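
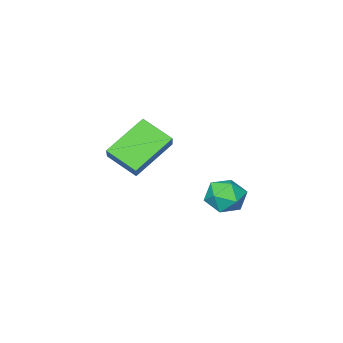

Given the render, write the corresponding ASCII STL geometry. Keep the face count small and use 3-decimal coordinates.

solid 
facet normal 0.439 0.637 0.634
outer loop
vertex 1.544 2.277 -2.929
vertex 1.367 1.777 -2.304
vertex 2.075 1.692 -2.709
endloop
endfacet
facet normal 0.743 0.670 -0.011
outer loop
vertex 1.544 2.277 -2.929
vertex 2.075 1.692 -2.709
vertex 1.932 1.837 -3.503
endloop
endfacet
facet normal 0.237 0.842 -0.485
outer loop
vertex 1.544 2.277 -2.929
vertex 1.932 1.837 -3.503
vertex 1.135 2.012 -3.589
endloop
endfacet
facet normal -0.380 0.915 -0.132
outer loop
vertex 1.544 2.277 -2.929
vertex 1.135 2.012 -3.589
vertex 0.786 1.974 -2.848
endloop
endfacet
facet normal -0.256 0.789 0.559
outer loop
vertex 1.544 2.277 -2.929
vertex 0.786 1.974 -2.848
vertex 1.367 1.777 -2.304
endloop
endfacet
facet normal 0.985 0.018 -0.174
outer loop
vertex 1.932 1.837 -3.503
vertex 2.075 1.692 -2.709
vertex 1.994 1.066 -3.232
endloop
endfacet
facet normal 0.493 -0.034 0.869
outer loop
vertex 2.075 1.692 -2.709
vertex 1.367 1.777 -2.304
vertex 1.645 1.028 -2.491
endloop
endfacet
facet normal -0.629 0.212 0.748
outer loop
vertex 1.367 1.777 -2.304
vertex 0.786 1.974 -2.848
vertex 0.848 1.203 -2.577
endloop
endfacet
facet normal -0.831 0.416 -0.370
outer loop
vertex 0.786 1.974 -2.848
vertex 1.135 2.012 -3.589
vertex 0.705 1.348 -3.371
endloop
endfacet
facet normal 0.167 0.297 -0.940
outer loop
vertex 1.135 2.012 -3.589
vertex 1.932 1.837 -3.503
vertex 1.413 1.263 -3.776
endloop
endfacet
facet normal 0.380 -0.915 0.132
outer loop
vertex 1.236 0.763 -3.151
vertex 1.994 1.066 -3.232
vertex 1.645 1.028 -2.491
endloop
endfacet
facet normal -0.237 -0.842 0.485
outer loop
vertex 1.236 0.763 -3.151
vertex 1.645 1.028 -2.491
vertex 0.848 1.203 -2.577
endloop
endfacet
facet normal -0.743 -0.670 0.011
outer loop
vertex 1.236 0.763 -3.151
vertex 0.848 1.203 -2.577
vertex 0.705 1.348 -3.371
endloop
endfacet
facet normal -0.439 -0.637 -0.634
outer loop
vertex 1.236 0.763 -3.151
vertex 0.705 1.348 -3.371
vertex 1.413 1.263 -3.776
endloop
endfacet
facet normal 0.256 -0.789 -0.559
outer loop
vertex 1.236 0.763 -3.151
vertex 1.413 1.263 -3.776
vertex 1.994 1.066 -3.232
endloop
endfacet
facet normal 0.831 -0.416 0.370
outer loop
vertex 1.645 1.028 -2.491
vertex 1.994 1.066 -3.232
vertex 2.075 1.692 -2.709
endloop
endfacet
facet normal -0.167 -0.297 0.940
outer loop
vertex 0.848 1.203 -2.577
vertex 1.645 1.028 -2.491
vertex 1.367 1.777 -2.304
endloop
endfacet
facet normal -0.985 -0.018 0.174
outer loop
vertex 0.705 1.348 -3.371
vertex 0.848 1.203 -2.577
vertex 0.786 1.974 -2.848
endloop
endfacet
facet normal -0.493 0.034 -0.869
outer loop
vertex 1.413 1.263 -3.776
vertex 0.705 1.348 -3.371
vertex 1.135 2.012 -3.589
endloop
endfacet
facet normal 0.629 -0.212 -0.748
outer loop
vertex 1.994 1.066 -3.232
vertex 1.413 1.263 -3.776
vertex 1.932 1.837 -3.503
endloop
endfacet
facet normal -0.467 -0.566 -0.679
outer loop
vertex 2.563 -3.631 -2.827
vertex 0.911 -3.577 -1.736
vertex 2.149 -2.469 -3.511
endloop
endfacet
facet normal 0.834 -0.027 -0.551
outer loop
vertex 2.649 -1.863 -2.784
vertex 2.563 -3.631 -2.827
vertex 2.149 -2.469 -3.511
endloop
endfacet
facet normal -0.467 -0.566 -0.679
outer loop
vertex 2.149 -2.469 -3.511
vertex 0.911 -3.577 -1.736
vertex 0.498 -2.415 -2.42
endloop
endfacet
facet normal -0.293 0.824 -0.485
outer loop
vertex 0.498 -2.415 -2.42
vertex 2.649 -1.863 -2.784
vertex 2.149 -2.469 -3.511
endloop
endfacet
facet normal 0.293 -0.824 0.485
outer loop
vertex 2.563 -3.631 -2.827
vertex 1.411 -2.971 -1.009
vertex 0.911 -3.577 -1.736
endloop
endfacet
facet normal 0.835 -0.027 -0.550
outer loop
vertex 3.062 -3.025 -2.1
vertex 2.563 -3.631 -2.827
vertex 2.649 -1.863 -2.784
endloop
endfacet
facet normal 0.294 -0.824 0.485
outer loop
vertex 3.062 -3.025 -2.1
vertex 1.411 -2.971 -1.009
vertex 2.563 -3.631 -2.827
endloop
endfacet
facet normal -0.834 0.028 0.551
outer loop
vertex 0.911 -3.577 -1.736
vertex 1.411 -2.971 -1.009
vertex 0.498 -2.415 -2.42
endloop
endfacet
facet normal -0.293 0.824 -0.485
outer loop
vertex 0.997 -1.809 -1.693
vertex 2.649 -1.863 -2.784
vertex 0.498 -2.415 -2.42
endloop
endfacet
facet normal -0.834 0.027 0.550
outer loop
vertex 0.498 -2.415 -2.42
vertex 1.411 -2.971 -1.009
vertex 0.997 -1.809 -1.693
endloop
endfacet
facet normal 0.467 0.566 0.679
outer loop
vertex 0.997 -1.809 -1.693
vertex 3.062 -3.025 -2.1
vertex 2.649 -1.863 -2.784
endloop
endfacet
facet normal 0.467 0.566 0.679
outer loop
vertex 1.411 -2.971 -1.009
vertex 3.062 -3.025 -2.1
vertex 0.997 -1.809 -1.693
endloop
endfacet

endsolid


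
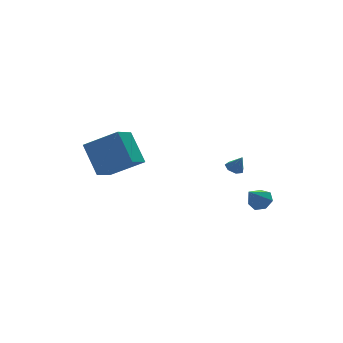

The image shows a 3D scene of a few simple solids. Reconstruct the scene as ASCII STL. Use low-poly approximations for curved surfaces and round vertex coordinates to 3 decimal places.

solid 
facet normal -0.282 0.349 -0.894
outer loop
vertex 3.658 -2.198 -1.802
vertex 3.377 -1.783 -1.551
vertex 3.91 -1.79 -1.722
endloop
endfacet
facet normal 0.848 -0.529 0.024
outer loop
vertex 3.658 -2.198 -1.802
vertex 3.91 -1.79 -1.722
vertex 3.663 -2.137 -0.649
endloop
endfacet
facet normal -0.282 0.350 -0.893
outer loop
vertex 3.91 -1.79 -1.722
vertex 3.377 -1.783 -1.551
vertex 3.762 -1.378 -1.514
endloop
endfacet
facet normal 0.940 0.196 0.280
outer loop
vertex 3.91 -1.79 -1.722
vertex 3.762 -1.378 -1.514
vertex 3.663 -2.137 -0.649
endloop
endfacet
facet normal -0.282 0.350 -0.893
outer loop
vertex 3.762 -1.378 -1.514
vertex 3.377 -1.783 -1.551
vertex 3.323 -1.27 -1.333
endloop
endfacet
facet normal 0.420 0.658 0.625
outer loop
vertex 3.762 -1.378 -1.514
vertex 3.323 -1.27 -1.333
vertex 3.663 -2.137 -0.649
endloop
endfacet
facet normal -0.282 0.350 -0.893
outer loop
vertex 3.323 -1.27 -1.333
vertex 3.377 -1.783 -1.551
vertex 2.926 -1.549 -1.317
endloop
endfacet
facet normal -0.323 0.505 0.801
outer loop
vertex 3.323 -1.27 -1.333
vertex 2.926 -1.549 -1.317
vertex 3.663 -2.137 -0.649
endloop
endfacet
facet normal -0.282 0.350 -0.893
outer loop
vertex 2.926 -1.549 -1.317
vertex 3.377 -1.783 -1.551
vertex 2.868 -2.004 -1.477
endloop
endfacet
facet normal -0.725 -0.144 0.673
outer loop
vertex 2.926 -1.549 -1.317
vertex 2.868 -2.004 -1.477
vertex 3.663 -2.137 -0.649
endloop
endfacet
facet normal -0.282 0.350 -0.893
outer loop
vertex 2.868 -2.004 -1.477
vertex 3.377 -1.783 -1.551
vertex 3.194 -2.293 -1.693
endloop
endfacet
facet normal -0.488 -0.804 0.339
outer loop
vertex 2.868 -2.004 -1.477
vertex 3.194 -2.293 -1.693
vertex 3.663 -2.137 -0.649
endloop
endfacet
facet normal -0.282 0.350 -0.894
outer loop
vertex 3.194 -2.293 -1.693
vertex 3.377 -1.783 -1.551
vertex 3.658 -2.198 -1.802
endloop
endfacet
facet normal 0.212 -0.976 0.051
outer loop
vertex 3.194 -2.293 -1.693
vertex 3.658 -2.198 -1.802
vertex 3.663 -2.137 -0.649
endloop
endfacet
facet normal -0.693 0.499 -0.521
outer loop
vertex -4.03 -0.534 -0.934
vertex -4.175 0.916 0.647
vertex -2.882 0.337 -1.628
endloop
endfacet
facet normal 0.067 -0.674 -0.735
outer loop
vertex -1.365 -0.756 -0.487
vertex -4.03 -0.534 -0.934
vertex -2.882 0.337 -1.628
endloop
endfacet
facet normal -0.693 0.499 -0.521
outer loop
vertex -2.882 0.337 -1.628
vertex -4.175 0.916 0.647
vertex -3.027 1.787 -0.047
endloop
endfacet
facet normal 0.718 0.544 -0.433
outer loop
vertex -3.027 1.787 -0.047
vertex -1.365 -0.756 -0.487
vertex -2.882 0.337 -1.628
endloop
endfacet
facet normal -0.718 -0.544 0.433
outer loop
vertex -4.03 -0.534 -0.934
vertex -2.658 -0.177 1.788
vertex -4.175 0.916 0.647
endloop
endfacet
facet normal 0.067 -0.674 -0.735
outer loop
vertex -2.513 -1.627 0.207
vertex -4.03 -0.534 -0.934
vertex -1.365 -0.756 -0.487
endloop
endfacet
facet normal -0.718 -0.544 0.433
outer loop
vertex -2.513 -1.627 0.207
vertex -2.658 -0.177 1.788
vertex -4.03 -0.534 -0.934
endloop
endfacet
facet normal -0.067 0.674 0.735
outer loop
vertex -4.175 0.916 0.647
vertex -2.658 -0.177 1.788
vertex -3.027 1.787 -0.047
endloop
endfacet
facet normal 0.718 0.544 -0.433
outer loop
vertex -1.51 0.694 1.094
vertex -1.365 -0.756 -0.487
vertex -3.027 1.787 -0.047
endloop
endfacet
facet normal -0.067 0.674 0.735
outer loop
vertex -3.027 1.787 -0.047
vertex -2.658 -0.177 1.788
vertex -1.51 0.694 1.094
endloop
endfacet
facet normal 0.693 -0.499 0.521
outer loop
vertex -1.51 0.694 1.094
vertex -2.513 -1.627 0.207
vertex -1.365 -0.756 -0.487
endloop
endfacet
facet normal 0.693 -0.499 0.521
outer loop
vertex -2.658 -0.177 1.788
vertex -2.513 -1.627 0.207
vertex -1.51 0.694 1.094
endloop
endfacet
facet normal 0.636 0.272 -0.722
outer loop
vertex 4.657 -3.468 -2.917
vertex 4.1 -3.408 -3.385
vertex 4.381 -2.898 -2.945
endloop
endfacet
facet normal 0.325 0.203 0.924
outer loop
vertex 4.657 -3.468 -2.917
vertex 4.381 -2.898 -2.945
vertex 3.16 -3.812 -2.315
endloop
endfacet
facet normal 0.635 0.273 -0.722
outer loop
vertex 4.381 -2.898 -2.945
vertex 4.1 -3.408 -3.385
vertex 3.893 -2.713 -3.304
endloop
endfacet
facet normal -0.206 0.727 0.655
outer loop
vertex 4.381 -2.898 -2.945
vertex 3.893 -2.713 -3.304
vertex 3.16 -3.812 -2.315
endloop
endfacet
facet normal 0.635 0.273 -0.722
outer loop
vertex 3.893 -2.713 -3.304
vertex 4.1 -3.408 -3.385
vertex 3.561 -3.051 -3.724
endloop
endfacet
facet normal -0.776 0.620 0.114
outer loop
vertex 3.893 -2.713 -3.304
vertex 3.561 -3.051 -3.724
vertex 3.16 -3.812 -2.315
endloop
endfacet
facet normal 0.635 0.271 -0.723
outer loop
vertex 3.561 -3.051 -3.724
vertex 4.1 -3.408 -3.385
vertex 3.634 -3.659 -3.888
endloop
endfacet
facet normal -0.956 -0.036 -0.292
outer loop
vertex 3.561 -3.051 -3.724
vertex 3.634 -3.659 -3.888
vertex 3.16 -3.812 -2.315
endloop
endfacet
facet normal 0.634 0.273 -0.724
outer loop
vertex 3.634 -3.659 -3.888
vertex 4.1 -3.408 -3.385
vertex 4.058 -4.077 -3.674
endloop
endfacet
facet normal -0.610 -0.750 -0.257
outer loop
vertex 3.634 -3.659 -3.888
vertex 4.058 -4.077 -3.674
vertex 3.16 -3.812 -2.315
endloop
endfacet
facet normal 0.634 0.273 -0.723
outer loop
vertex 4.058 -4.077 -3.674
vertex 4.1 -3.408 -3.385
vertex 4.514 -3.992 -3.242
endloop
endfacet
facet normal 0.001 -0.981 0.192
outer loop
vertex 4.058 -4.077 -3.674
vertex 4.514 -3.992 -3.242
vertex 3.16 -3.812 -2.315
endloop
endfacet
facet normal 0.636 0.274 -0.722
outer loop
vertex 4.514 -3.992 -3.242
vertex 4.1 -3.408 -3.385
vertex 4.657 -3.468 -2.917
endloop
endfacet
facet normal 0.417 -0.559 0.717
outer loop
vertex 4.514 -3.992 -3.242
vertex 4.657 -3.468 -2.917
vertex 3.16 -3.812 -2.315
endloop
endfacet

endsolid


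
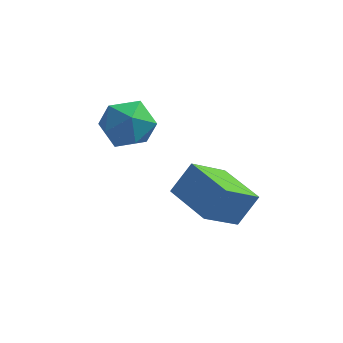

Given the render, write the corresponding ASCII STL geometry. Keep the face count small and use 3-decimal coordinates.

solid 
facet normal -0.739 0.672 0.054
outer loop
vertex 2.176 -0.437 -0.983
vertex 3.24 0.835 -2.254
vertex 1.492 -1.091 -2.21
endloop
endfacet
facet normal -0.509 -0.609 0.608
outer loop
vertex 3.08 -2.535 -2.326
vertex 2.176 -0.437 -0.983
vertex 1.492 -1.091 -2.21
endloop
endfacet
facet normal -0.739 0.672 0.054
outer loop
vertex 1.492 -1.091 -2.21
vertex 3.24 0.835 -2.254
vertex 2.556 0.181 -3.481
endloop
endfacet
facet normal -0.442 -0.422 -0.792
outer loop
vertex 2.556 0.181 -3.481
vertex 3.08 -2.535 -2.326
vertex 1.492 -1.091 -2.21
endloop
endfacet
facet normal 0.442 0.422 0.792
outer loop
vertex 2.176 -0.437 -0.983
vertex 4.828 -0.609 -2.37
vertex 3.24 0.835 -2.254
endloop
endfacet
facet normal -0.509 -0.609 0.608
outer loop
vertex 3.764 -1.881 -1.099
vertex 2.176 -0.437 -0.983
vertex 3.08 -2.535 -2.326
endloop
endfacet
facet normal 0.442 0.422 0.792
outer loop
vertex 3.764 -1.881 -1.099
vertex 4.828 -0.609 -2.37
vertex 2.176 -0.437 -0.983
endloop
endfacet
facet normal 0.509 0.609 -0.608
outer loop
vertex 3.24 0.835 -2.254
vertex 4.828 -0.609 -2.37
vertex 2.556 0.181 -3.481
endloop
endfacet
facet normal -0.442 -0.422 -0.792
outer loop
vertex 4.144 -1.263 -3.597
vertex 3.08 -2.535 -2.326
vertex 2.556 0.181 -3.481
endloop
endfacet
facet normal 0.509 0.609 -0.608
outer loop
vertex 2.556 0.181 -3.481
vertex 4.828 -0.609 -2.37
vertex 4.144 -1.263 -3.597
endloop
endfacet
facet normal 0.739 -0.672 -0.054
outer loop
vertex 4.144 -1.263 -3.597
vertex 3.764 -1.881 -1.099
vertex 3.08 -2.535 -2.326
endloop
endfacet
facet normal 0.739 -0.672 -0.054
outer loop
vertex 4.828 -0.609 -2.37
vertex 3.764 -1.881 -1.099
vertex 4.144 -1.263 -3.597
endloop
endfacet
facet normal -0.861 0.383 0.334
outer loop
vertex -1.495 -0.164 0.535
vertex -1.068 -0.219 1.699
vertex -0.88 0.8 1.016
endloop
endfacet
facet normal -0.716 0.618 -0.323
outer loop
vertex -1.495 -0.164 0.535
vertex -0.88 0.8 1.016
vertex -0.66 0.444 -0.152
endloop
endfacet
facet normal -0.657 0.051 -0.753
outer loop
vertex -1.495 -0.164 0.535
vertex -0.66 0.444 -0.152
vertex -0.712 -0.795 -0.191
endloop
endfacet
facet normal -0.765 -0.535 -0.360
outer loop
vertex -1.495 -0.164 0.535
vertex -0.712 -0.795 -0.191
vertex -0.964 -1.205 0.953
endloop
endfacet
facet normal -0.891 -0.330 0.311
outer loop
vertex -1.495 -0.164 0.535
vertex -0.964 -1.205 0.953
vertex -1.068 -0.219 1.699
endloop
endfacet
facet normal -0.084 0.949 -0.305
outer loop
vertex -0.66 0.444 -0.152
vertex -0.88 0.8 1.016
vertex 0.284 0.765 0.587
endloop
endfacet
facet normal -0.318 0.568 0.759
outer loop
vertex -0.88 0.8 1.016
vertex -1.068 -0.219 1.699
vertex 0.032 0.355 1.731
endloop
endfacet
facet normal -0.367 -0.586 0.723
outer loop
vertex -1.068 -0.219 1.699
vertex -0.964 -1.205 0.953
vertex -0.02 -0.884 1.692
endloop
endfacet
facet normal -0.162 -0.917 -0.364
outer loop
vertex -0.964 -1.205 0.953
vertex -0.712 -0.795 -0.191
vertex 0.2 -1.24 0.524
endloop
endfacet
facet normal 0.013 0.031 -0.999
outer loop
vertex -0.712 -0.795 -0.191
vertex -0.66 0.444 -0.152
vertex 0.388 -0.221 -0.159
endloop
endfacet
facet normal 0.765 0.535 0.360
outer loop
vertex 0.815 -0.276 1.005
vertex 0.284 0.765 0.587
vertex 0.032 0.355 1.731
endloop
endfacet
facet normal 0.657 -0.051 0.753
outer loop
vertex 0.815 -0.276 1.005
vertex 0.032 0.355 1.731
vertex -0.02 -0.884 1.692
endloop
endfacet
facet normal 0.716 -0.618 0.323
outer loop
vertex 0.815 -0.276 1.005
vertex -0.02 -0.884 1.692
vertex 0.2 -1.24 0.524
endloop
endfacet
facet normal 0.861 -0.383 -0.334
outer loop
vertex 0.815 -0.276 1.005
vertex 0.2 -1.24 0.524
vertex 0.388 -0.221 -0.159
endloop
endfacet
facet normal 0.891 0.330 -0.311
outer loop
vertex 0.815 -0.276 1.005
vertex 0.388 -0.221 -0.159
vertex 0.284 0.765 0.587
endloop
endfacet
facet normal 0.162 0.917 0.364
outer loop
vertex 0.032 0.355 1.731
vertex 0.284 0.765 0.587
vertex -0.88 0.8 1.016
endloop
endfacet
facet normal -0.013 -0.031 0.999
outer loop
vertex -0.02 -0.884 1.692
vertex 0.032 0.355 1.731
vertex -1.068 -0.219 1.699
endloop
endfacet
facet normal 0.084 -0.949 0.305
outer loop
vertex 0.2 -1.24 0.524
vertex -0.02 -0.884 1.692
vertex -0.964 -1.205 0.953
endloop
endfacet
facet normal 0.318 -0.568 -0.759
outer loop
vertex 0.388 -0.221 -0.159
vertex 0.2 -1.24 0.524
vertex -0.712 -0.795 -0.191
endloop
endfacet
facet normal 0.367 0.586 -0.723
outer loop
vertex 0.284 0.765 0.587
vertex 0.388 -0.221 -0.159
vertex -0.66 0.444 -0.152
endloop
endfacet

endsolid


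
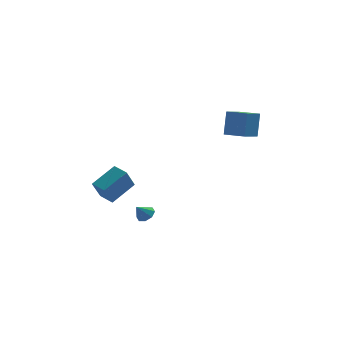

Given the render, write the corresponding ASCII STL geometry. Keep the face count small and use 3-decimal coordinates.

solid 
facet normal 0.587 0.207 -0.783
outer loop
vertex -1.474 0.163 -3.73
vertex -2.002 0.409 -4.061
vertex -1.541 0.664 -3.648
endloop
endfacet
facet normal 0.391 -0.098 0.915
outer loop
vertex -1.474 0.163 -3.73
vertex -1.541 0.664 -3.648
vertex -2.618 0.191 -3.239
endloop
endfacet
facet normal 0.586 0.208 -0.783
outer loop
vertex -1.541 0.664 -3.648
vertex -2.002 0.409 -4.061
vertex -1.878 1.016 -3.807
endloop
endfacet
facet normal 0.110 0.495 0.862
outer loop
vertex -1.541 0.664 -3.648
vertex -1.878 1.016 -3.807
vertex -2.618 0.191 -3.239
endloop
endfacet
facet normal 0.587 0.208 -0.783
outer loop
vertex -1.878 1.016 -3.807
vertex -2.002 0.409 -4.061
vertex -2.288 1.013 -4.115
endloop
endfacet
facet normal -0.409 0.737 0.538
outer loop
vertex -1.878 1.016 -3.807
vertex -2.288 1.013 -4.115
vertex -2.618 0.191 -3.239
endloop
endfacet
facet normal 0.587 0.208 -0.782
outer loop
vertex -2.288 1.013 -4.115
vertex -2.002 0.409 -4.061
vertex -2.53 0.655 -4.392
endloop
endfacet
facet normal -0.865 0.485 0.129
outer loop
vertex -2.288 1.013 -4.115
vertex -2.53 0.655 -4.392
vertex -2.618 0.191 -3.239
endloop
endfacet
facet normal 0.587 0.206 -0.783
outer loop
vertex -2.53 0.655 -4.392
vertex -2.002 0.409 -4.061
vertex -2.463 0.153 -4.474
endloop
endfacet
facet normal -0.986 -0.112 -0.120
outer loop
vertex -2.53 0.655 -4.392
vertex -2.463 0.153 -4.474
vertex -2.618 0.191 -3.239
endloop
endfacet
facet normal 0.586 0.208 -0.783
outer loop
vertex -2.463 0.153 -4.474
vertex -2.002 0.409 -4.061
vertex -2.126 -0.198 -4.315
endloop
endfacet
facet normal -0.704 -0.707 -0.067
outer loop
vertex -2.463 0.153 -4.474
vertex -2.126 -0.198 -4.315
vertex -2.618 0.191 -3.239
endloop
endfacet
facet normal 0.587 0.208 -0.783
outer loop
vertex -2.126 -0.198 -4.315
vertex -2.002 0.409 -4.061
vertex -1.716 -0.195 -4.007
endloop
endfacet
facet normal -0.186 -0.948 0.257
outer loop
vertex -2.126 -0.198 -4.315
vertex -1.716 -0.195 -4.007
vertex -2.618 0.191 -3.239
endloop
endfacet
facet normal 0.587 0.208 -0.782
outer loop
vertex -1.716 -0.195 -4.007
vertex -2.002 0.409 -4.061
vertex -1.474 0.163 -3.73
endloop
endfacet
facet normal 0.269 -0.696 0.665
outer loop
vertex -1.716 -0.195 -4.007
vertex -1.474 0.163 -3.73
vertex -2.618 0.191 -3.239
endloop
endfacet
facet normal -0.744 0.656 -0.127
outer loop
vertex 2.719 -0.8 4.978
vertex 3.731 0.238 4.403
vertex 2.445 -1.421 3.376
endloop
endfacet
facet normal -0.649 -0.666 0.369
outer loop
vertex 3.509 -2.358 3.557
vertex 2.719 -0.8 4.978
vertex 2.445 -1.421 3.376
endloop
endfacet
facet normal -0.744 0.656 -0.127
outer loop
vertex 2.445 -1.421 3.376
vertex 3.731 0.238 4.403
vertex 3.457 -0.383 2.801
endloop
endfacet
facet normal -0.157 -0.357 -0.921
outer loop
vertex 3.457 -0.383 2.801
vertex 3.509 -2.358 3.557
vertex 2.445 -1.421 3.376
endloop
endfacet
facet normal 0.157 0.357 0.921
outer loop
vertex 2.719 -0.8 4.978
vertex 4.795 -0.699 4.584
vertex 3.731 0.238 4.403
endloop
endfacet
facet normal -0.649 -0.666 0.369
outer loop
vertex 3.783 -1.737 5.159
vertex 2.719 -0.8 4.978
vertex 3.509 -2.358 3.557
endloop
endfacet
facet normal 0.157 0.357 0.921
outer loop
vertex 3.783 -1.737 5.159
vertex 4.795 -0.699 4.584
vertex 2.719 -0.8 4.978
endloop
endfacet
facet normal 0.649 0.666 -0.369
outer loop
vertex 3.731 0.238 4.403
vertex 4.795 -0.699 4.584
vertex 3.457 -0.383 2.801
endloop
endfacet
facet normal -0.157 -0.357 -0.921
outer loop
vertex 4.521 -1.32 2.982
vertex 3.509 -2.358 3.557
vertex 3.457 -0.383 2.801
endloop
endfacet
facet normal 0.649 0.666 -0.369
outer loop
vertex 3.457 -0.383 2.801
vertex 4.795 -0.699 4.584
vertex 4.521 -1.32 2.982
endloop
endfacet
facet normal 0.744 -0.656 0.127
outer loop
vertex 4.521 -1.32 2.982
vertex 3.783 -1.737 5.159
vertex 3.509 -2.358 3.557
endloop
endfacet
facet normal 0.744 -0.656 0.127
outer loop
vertex 4.795 -0.699 4.584
vertex 3.783 -1.737 5.159
vertex 4.521 -1.32 2.982
endloop
endfacet
facet normal -0.758 -0.426 -0.494
outer loop
vertex -4.708 -0.843 -1.067
vertex -5.319 0.071 -0.918
vertex -4.134 -0.23 -2.476
endloop
endfacet
facet normal 0.551 -0.824 -0.134
outer loop
vertex -2.641 0.609 -1.502
vertex -4.708 -0.843 -1.067
vertex -4.134 -0.23 -2.476
endloop
endfacet
facet normal -0.758 -0.426 -0.494
outer loop
vertex -4.134 -0.23 -2.476
vertex -5.319 0.071 -0.918
vertex -4.745 0.684 -2.327
endloop
endfacet
facet normal 0.350 0.374 -0.859
outer loop
vertex -4.745 0.684 -2.327
vertex -2.641 0.609 -1.502
vertex -4.134 -0.23 -2.476
endloop
endfacet
facet normal -0.350 -0.374 0.859
outer loop
vertex -4.708 -0.843 -1.067
vertex -3.826 0.91 0.056
vertex -5.319 0.071 -0.918
endloop
endfacet
facet normal 0.551 -0.824 -0.134
outer loop
vertex -3.215 -0.004 -0.093
vertex -4.708 -0.843 -1.067
vertex -2.641 0.609 -1.502
endloop
endfacet
facet normal -0.350 -0.374 0.859
outer loop
vertex -3.215 -0.004 -0.093
vertex -3.826 0.91 0.056
vertex -4.708 -0.843 -1.067
endloop
endfacet
facet normal -0.551 0.824 0.134
outer loop
vertex -5.319 0.071 -0.918
vertex -3.826 0.91 0.056
vertex -4.745 0.684 -2.327
endloop
endfacet
facet normal 0.350 0.374 -0.859
outer loop
vertex -3.252 1.523 -1.353
vertex -2.641 0.609 -1.502
vertex -4.745 0.684 -2.327
endloop
endfacet
facet normal -0.551 0.824 0.134
outer loop
vertex -4.745 0.684 -2.327
vertex -3.826 0.91 0.056
vertex -3.252 1.523 -1.353
endloop
endfacet
facet normal 0.758 0.426 0.494
outer loop
vertex -3.252 1.523 -1.353
vertex -3.215 -0.004 -0.093
vertex -2.641 0.609 -1.502
endloop
endfacet
facet normal 0.758 0.426 0.494
outer loop
vertex -3.826 0.91 0.056
vertex -3.215 -0.004 -0.093
vertex -3.252 1.523 -1.353
endloop
endfacet

endsolid


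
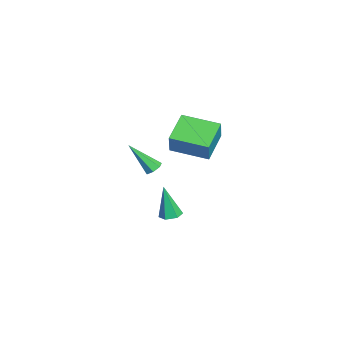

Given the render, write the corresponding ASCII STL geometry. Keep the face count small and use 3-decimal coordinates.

solid 
facet normal 0.133 0.182 -0.974
outer loop
vertex 3.808 1.903 -3.639
vertex 3.268 2.186 -3.66
vertex 3.774 2.502 -3.532
endloop
endfacet
facet normal 0.919 -0.018 0.393
outer loop
vertex 3.808 1.903 -3.639
vertex 3.774 2.502 -3.532
vertex 3.012 1.834 -1.78
endloop
endfacet
facet normal 0.133 0.182 -0.974
outer loop
vertex 3.774 2.502 -3.532
vertex 3.268 2.186 -3.66
vertex 3.234 2.785 -3.553
endloop
endfacet
facet normal 0.395 0.788 0.472
outer loop
vertex 3.774 2.502 -3.532
vertex 3.234 2.785 -3.553
vertex 3.012 1.834 -1.78
endloop
endfacet
facet normal 0.133 0.182 -0.974
outer loop
vertex 3.234 2.785 -3.553
vertex 3.268 2.186 -3.66
vertex 2.728 2.469 -3.681
endloop
endfacet
facet normal -0.559 0.758 0.337
outer loop
vertex 3.234 2.785 -3.553
vertex 2.728 2.469 -3.681
vertex 3.012 1.834 -1.78
endloop
endfacet
facet normal 0.133 0.182 -0.974
outer loop
vertex 2.728 2.469 -3.681
vertex 3.268 2.186 -3.66
vertex 2.763 1.869 -3.788
endloop
endfacet
facet normal -0.989 -0.079 0.121
outer loop
vertex 2.728 2.469 -3.681
vertex 2.763 1.869 -3.788
vertex 3.012 1.834 -1.78
endloop
endfacet
facet normal 0.132 0.183 -0.974
outer loop
vertex 2.763 1.869 -3.788
vertex 3.268 2.186 -3.66
vertex 3.303 1.586 -3.768
endloop
endfacet
facet normal -0.465 -0.884 0.042
outer loop
vertex 2.763 1.869 -3.788
vertex 3.303 1.586 -3.768
vertex 3.012 1.834 -1.78
endloop
endfacet
facet normal 0.134 0.183 -0.974
outer loop
vertex 3.303 1.586 -3.768
vertex 3.268 2.186 -3.66
vertex 3.808 1.903 -3.639
endloop
endfacet
facet normal 0.490 -0.853 0.178
outer loop
vertex 3.303 1.586 -3.768
vertex 3.808 1.903 -3.639
vertex 3.012 1.834 -1.78
endloop
endfacet
facet normal -0.825 0.353 0.441
outer loop
vertex -4.08 2.859 -0.581
vertex -3.364 4.906 -0.882
vertex -4.744 2.903 -1.858
endloop
endfacet
facet normal -0.327 -0.935 0.138
outer loop
vertex -3.136 2.214 -2.718
vertex -4.08 2.859 -0.581
vertex -4.744 2.903 -1.858
endloop
endfacet
facet normal -0.825 0.353 0.441
outer loop
vertex -4.744 2.903 -1.858
vertex -3.364 4.906 -0.882
vertex -4.028 4.951 -2.159
endloop
endfacet
facet normal -0.461 0.031 -0.887
outer loop
vertex -4.028 4.951 -2.159
vertex -3.136 2.214 -2.718
vertex -4.744 2.903 -1.858
endloop
endfacet
facet normal 0.461 -0.031 0.887
outer loop
vertex -4.08 2.859 -0.581
vertex -1.756 4.217 -1.742
vertex -3.364 4.906 -0.882
endloop
endfacet
facet normal -0.328 -0.935 0.137
outer loop
vertex -2.472 2.169 -1.441
vertex -4.08 2.859 -0.581
vertex -3.136 2.214 -2.718
endloop
endfacet
facet normal 0.461 -0.031 0.887
outer loop
vertex -2.472 2.169 -1.441
vertex -1.756 4.217 -1.742
vertex -4.08 2.859 -0.581
endloop
endfacet
facet normal 0.327 0.935 -0.137
outer loop
vertex -3.364 4.906 -0.882
vertex -1.756 4.217 -1.742
vertex -4.028 4.951 -2.159
endloop
endfacet
facet normal -0.461 0.031 -0.887
outer loop
vertex -2.42 4.261 -3.019
vertex -3.136 2.214 -2.718
vertex -4.028 4.951 -2.159
endloop
endfacet
facet normal 0.327 0.935 -0.138
outer loop
vertex -4.028 4.951 -2.159
vertex -1.756 4.217 -1.742
vertex -2.42 4.261 -3.019
endloop
endfacet
facet normal 0.825 -0.353 -0.441
outer loop
vertex -2.42 4.261 -3.019
vertex -2.472 2.169 -1.441
vertex -3.136 2.214 -2.718
endloop
endfacet
facet normal 0.825 -0.353 -0.441
outer loop
vertex -1.756 4.217 -1.742
vertex -2.472 2.169 -1.441
vertex -2.42 4.261 -3.019
endloop
endfacet
facet normal 0.130 0.621 -0.773
outer loop
vertex -2.479 1.696 -3.599
vertex -2.793 1.372 -3.912
vertex -2.945 1.796 -3.597
endloop
endfacet
facet normal 0.131 0.593 0.795
outer loop
vertex -2.479 1.696 -3.599
vertex -2.945 1.796 -3.597
vertex -3.067 0.068 -2.288
endloop
endfacet
facet normal 0.130 0.621 -0.773
outer loop
vertex -2.945 1.796 -3.597
vertex -2.793 1.372 -3.912
vertex -3.298 1.577 -3.832
endloop
endfacet
facet normal -0.673 0.476 0.566
outer loop
vertex -2.945 1.796 -3.597
vertex -3.298 1.577 -3.832
vertex -3.067 0.068 -2.288
endloop
endfacet
facet normal 0.130 0.621 -0.773
outer loop
vertex -3.298 1.577 -3.832
vertex -2.793 1.372 -3.912
vertex -3.27 1.203 -4.128
endloop
endfacet
facet normal -0.993 -0.108 0.043
outer loop
vertex -3.298 1.577 -3.832
vertex -3.27 1.203 -4.128
vertex -3.067 0.068 -2.288
endloop
endfacet
facet normal 0.130 0.620 -0.773
outer loop
vertex -3.27 1.203 -4.128
vertex -2.793 1.372 -3.912
vertex -2.884 0.956 -4.261
endloop
endfacet
facet normal -0.588 -0.716 -0.377
outer loop
vertex -3.27 1.203 -4.128
vertex -2.884 0.956 -4.261
vertex -3.067 0.068 -2.288
endloop
endfacet
facet normal 0.131 0.620 -0.773
outer loop
vertex -2.884 0.956 -4.261
vertex -2.793 1.372 -3.912
vertex -2.43 1.022 -4.131
endloop
endfacet
facet normal 0.239 -0.894 -0.380
outer loop
vertex -2.884 0.956 -4.261
vertex -2.43 1.022 -4.131
vertex -3.067 0.068 -2.288
endloop
endfacet
facet normal 0.131 0.620 -0.774
outer loop
vertex -2.43 1.022 -4.131
vertex -2.793 1.372 -3.912
vertex -2.249 1.352 -3.836
endloop
endfacet
facet normal 0.862 -0.505 0.036
outer loop
vertex -2.43 1.022 -4.131
vertex -2.249 1.352 -3.836
vertex -3.067 0.068 -2.288
endloop
endfacet
facet normal 0.131 0.620 -0.773
outer loop
vertex -2.249 1.352 -3.836
vertex -2.793 1.372 -3.912
vertex -2.479 1.696 -3.599
endloop
endfacet
facet normal 0.813 0.158 0.560
outer loop
vertex -2.249 1.352 -3.836
vertex -2.479 1.696 -3.599
vertex -3.067 0.068 -2.288
endloop
endfacet

endsolid


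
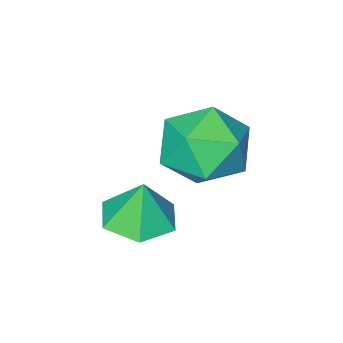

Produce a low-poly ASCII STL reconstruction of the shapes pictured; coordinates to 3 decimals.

solid 
facet normal -0.640 0.762 0.099
outer loop
vertex 1.268 3.498 0.742
vertex 0.648 2.877 1.511
vertex 1.519 3.561 1.88
endloop
endfacet
facet normal 0.014 0.998 -0.058
outer loop
vertex 1.268 3.498 0.742
vertex 1.519 3.561 1.88
vertex 2.381 3.503 1.094
endloop
endfacet
facet normal 0.211 0.704 -0.678
outer loop
vertex 1.268 3.498 0.742
vertex 2.381 3.503 1.094
vertex 2.042 2.783 0.24
endloop
endfacet
facet normal -0.321 0.286 -0.903
outer loop
vertex 1.268 3.498 0.742
vertex 2.042 2.783 0.24
vertex 0.971 2.396 0.498
endloop
endfacet
facet normal -0.847 0.322 -0.423
outer loop
vertex 1.268 3.498 0.742
vertex 0.971 2.396 0.498
vertex 0.648 2.877 1.511
endloop
endfacet
facet normal 0.460 0.766 0.448
outer loop
vertex 2.381 3.503 1.094
vertex 1.519 3.561 1.88
vertex 2.449 2.884 2.082
endloop
endfacet
facet normal -0.599 0.383 0.703
outer loop
vertex 1.519 3.561 1.88
vertex 0.648 2.877 1.511
vertex 1.378 2.497 2.34
endloop
endfacet
facet normal -0.934 -0.329 -0.142
outer loop
vertex 0.648 2.877 1.511
vertex 0.971 2.396 0.498
vertex 1.039 1.777 1.486
endloop
endfacet
facet normal -0.082 -0.386 -0.919
outer loop
vertex 0.971 2.396 0.498
vertex 2.042 2.783 0.24
vertex 1.901 1.719 0.7
endloop
endfacet
facet normal 0.780 0.290 -0.554
outer loop
vertex 2.042 2.783 0.24
vertex 2.381 3.503 1.094
vertex 2.772 2.403 1.069
endloop
endfacet
facet normal 0.321 -0.286 0.903
outer loop
vertex 2.152 1.782 1.838
vertex 2.449 2.884 2.082
vertex 1.378 2.497 2.34
endloop
endfacet
facet normal -0.211 -0.704 0.678
outer loop
vertex 2.152 1.782 1.838
vertex 1.378 2.497 2.34
vertex 1.039 1.777 1.486
endloop
endfacet
facet normal -0.014 -0.998 0.058
outer loop
vertex 2.152 1.782 1.838
vertex 1.039 1.777 1.486
vertex 1.901 1.719 0.7
endloop
endfacet
facet normal 0.640 -0.762 -0.099
outer loop
vertex 2.152 1.782 1.838
vertex 1.901 1.719 0.7
vertex 2.772 2.403 1.069
endloop
endfacet
facet normal 0.847 -0.322 0.423
outer loop
vertex 2.152 1.782 1.838
vertex 2.772 2.403 1.069
vertex 2.449 2.884 2.082
endloop
endfacet
facet normal 0.082 0.386 0.919
outer loop
vertex 1.378 2.497 2.34
vertex 2.449 2.884 2.082
vertex 1.519 3.561 1.88
endloop
endfacet
facet normal -0.780 -0.290 0.554
outer loop
vertex 1.039 1.777 1.486
vertex 1.378 2.497 2.34
vertex 0.648 2.877 1.511
endloop
endfacet
facet normal -0.460 -0.766 -0.448
outer loop
vertex 1.901 1.719 0.7
vertex 1.039 1.777 1.486
vertex 0.971 2.396 0.498
endloop
endfacet
facet normal 0.599 -0.383 -0.703
outer loop
vertex 2.772 2.403 1.069
vertex 1.901 1.719 0.7
vertex 2.042 2.783 0.24
endloop
endfacet
facet normal 0.934 0.329 0.142
outer loop
vertex 2.449 2.884 2.082
vertex 2.772 2.403 1.069
vertex 2.381 3.503 1.094
endloop
endfacet
facet normal 0.042 -0.107 -0.993
outer loop
vertex 3.917 3.172 -0.473
vertex 3.385 2.435 -0.416
vertex 3.013 3.259 -0.521
endloop
endfacet
facet normal 0.061 0.886 0.459
outer loop
vertex 3.917 3.172 -0.473
vertex 3.013 3.259 -0.521
vertex 3.335 2.565 0.776
endloop
endfacet
facet normal 0.042 -0.107 -0.993
outer loop
vertex 3.013 3.259 -0.521
vertex 3.385 2.435 -0.416
vertex 2.481 2.523 -0.464
endloop
endfacet
facet normal -0.700 0.542 0.464
outer loop
vertex 3.013 3.259 -0.521
vertex 2.481 2.523 -0.464
vertex 3.335 2.565 0.776
endloop
endfacet
facet normal 0.042 -0.107 -0.993
outer loop
vertex 2.481 2.523 -0.464
vertex 3.385 2.435 -0.416
vertex 2.853 1.699 -0.359
endloop
endfacet
facet normal -0.785 -0.284 0.550
outer loop
vertex 2.481 2.523 -0.464
vertex 2.853 1.699 -0.359
vertex 3.335 2.565 0.776
endloop
endfacet
facet normal 0.042 -0.108 -0.993
outer loop
vertex 2.853 1.699 -0.359
vertex 3.385 2.435 -0.416
vertex 3.758 1.612 -0.311
endloop
endfacet
facet normal -0.107 -0.768 0.631
outer loop
vertex 2.853 1.699 -0.359
vertex 3.758 1.612 -0.311
vertex 3.335 2.565 0.776
endloop
endfacet
facet normal 0.042 -0.108 -0.993
outer loop
vertex 3.758 1.612 -0.311
vertex 3.385 2.435 -0.416
vertex 4.29 2.348 -0.368
endloop
endfacet
facet normal 0.654 -0.424 0.626
outer loop
vertex 3.758 1.612 -0.311
vertex 4.29 2.348 -0.368
vertex 3.335 2.565 0.776
endloop
endfacet
facet normal 0.042 -0.107 -0.993
outer loop
vertex 4.29 2.348 -0.368
vertex 3.385 2.435 -0.416
vertex 3.917 3.172 -0.473
endloop
endfacet
facet normal 0.739 0.403 0.540
outer loop
vertex 4.29 2.348 -0.368
vertex 3.917 3.172 -0.473
vertex 3.335 2.565 0.776
endloop
endfacet

endsolid


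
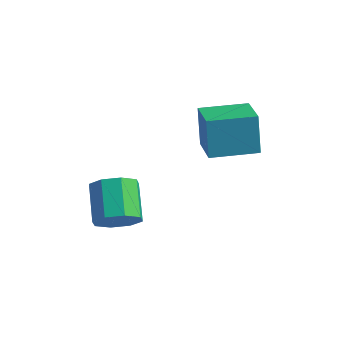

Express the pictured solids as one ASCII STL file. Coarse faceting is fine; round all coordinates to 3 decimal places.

solid 
facet normal -0.750 -0.661 0.007
outer loop
vertex 2.725 2.361 2.117
vertex 1.623 3.605 1.507
vertex 3.126 1.887 0.427
endloop
endfacet
facet normal 0.622 -0.703 0.345
outer loop
vertex 4.657 3.235 0.413
vertex 2.725 2.361 2.117
vertex 3.126 1.887 0.427
endloop
endfacet
facet normal -0.750 -0.661 0.007
outer loop
vertex 3.126 1.887 0.427
vertex 1.623 3.605 1.507
vertex 2.025 3.131 -0.183
endloop
endfacet
facet normal 0.223 -0.263 -0.939
outer loop
vertex 2.025 3.131 -0.183
vertex 4.657 3.235 0.413
vertex 3.126 1.887 0.427
endloop
endfacet
facet normal -0.223 0.263 0.939
outer loop
vertex 2.725 2.361 2.117
vertex 3.154 4.953 1.493
vertex 1.623 3.605 1.507
endloop
endfacet
facet normal 0.622 -0.703 0.345
outer loop
vertex 4.255 3.709 2.103
vertex 2.725 2.361 2.117
vertex 4.657 3.235 0.413
endloop
endfacet
facet normal -0.223 0.263 0.939
outer loop
vertex 4.255 3.709 2.103
vertex 3.154 4.953 1.493
vertex 2.725 2.361 2.117
endloop
endfacet
facet normal -0.622 0.703 -0.345
outer loop
vertex 1.623 3.605 1.507
vertex 3.154 4.953 1.493
vertex 2.025 3.131 -0.183
endloop
endfacet
facet normal 0.223 -0.263 -0.939
outer loop
vertex 3.555 4.479 -0.197
vertex 4.657 3.235 0.413
vertex 2.025 3.131 -0.183
endloop
endfacet
facet normal -0.622 0.703 -0.345
outer loop
vertex 2.025 3.131 -0.183
vertex 3.154 4.953 1.493
vertex 3.555 4.479 -0.197
endloop
endfacet
facet normal 0.750 0.661 -0.007
outer loop
vertex 3.555 4.479 -0.197
vertex 4.255 3.709 2.103
vertex 4.657 3.235 0.413
endloop
endfacet
facet normal 0.751 0.661 -0.007
outer loop
vertex 3.154 4.953 1.493
vertex 4.255 3.709 2.103
vertex 3.555 4.479 -0.197
endloop
endfacet
facet normal 0.521 -0.685 -0.509
outer loop
vertex 1.549 -0.552 -2.081
vertex 0.699 -0.867 -2.528
vertex 1.403 -0.174 -2.74
endloop
endfacet
facet normal 0.832 0.540 0.125
outer loop
vertex 1.549 -0.552 -2.081
vertex 1.403 -0.174 -2.74
vertex 0.61 0.682 -1.166
endloop
endfacet
facet normal 0.832 0.540 0.126
outer loop
vertex 0.61 0.682 -1.166
vertex 1.403 -0.174 -2.74
vertex 0.465 1.059 -1.824
endloop
endfacet
facet normal -0.521 0.686 0.508
outer loop
vertex 0.61 0.682 -1.166
vertex 0.465 1.059 -1.824
vertex -0.239 0.367 -1.612
endloop
endfacet
facet normal 0.521 -0.685 -0.509
outer loop
vertex 1.403 -0.174 -2.74
vertex 0.699 -0.867 -2.528
vertex 0.845 -0.202 -3.274
endloop
endfacet
facet normal 0.455 0.728 -0.514
outer loop
vertex 1.403 -0.174 -2.74
vertex 0.845 -0.202 -3.274
vertex 0.465 1.059 -1.824
endloop
endfacet
facet normal 0.456 0.727 -0.513
outer loop
vertex 0.465 1.059 -1.824
vertex 0.845 -0.202 -3.274
vertex -0.093 1.032 -2.359
endloop
endfacet
facet normal -0.521 0.686 0.509
outer loop
vertex 0.465 1.059 -1.824
vertex -0.093 1.032 -2.359
vertex -0.239 0.367 -1.612
endloop
endfacet
facet normal 0.521 -0.685 -0.509
outer loop
vertex 0.845 -0.202 -3.274
vertex 0.699 -0.867 -2.528
vertex 0.202 -0.619 -3.371
endloop
endfacet
facet normal -0.188 0.489 -0.852
outer loop
vertex 0.845 -0.202 -3.274
vertex 0.202 -0.619 -3.371
vertex -0.093 1.032 -2.359
endloop
endfacet
facet normal -0.189 0.488 -0.852
outer loop
vertex -0.093 1.032 -2.359
vertex 0.202 -0.619 -3.371
vertex -0.737 0.614 -2.456
endloop
endfacet
facet normal -0.521 0.685 0.508
outer loop
vertex -0.093 1.032 -2.359
vertex -0.737 0.614 -2.456
vertex -0.239 0.367 -1.612
endloop
endfacet
facet normal 0.521 -0.685 -0.509
outer loop
vertex 0.202 -0.619 -3.371
vertex 0.699 -0.867 -2.528
vertex -0.15 -1.182 -2.974
endloop
endfacet
facet normal -0.722 -0.036 -0.691
outer loop
vertex 0.202 -0.619 -3.371
vertex -0.15 -1.182 -2.974
vertex -0.737 0.614 -2.456
endloop
endfacet
facet normal -0.722 -0.036 -0.691
outer loop
vertex -0.737 0.614 -2.456
vertex -0.15 -1.182 -2.974
vertex -1.089 0.052 -2.059
endloop
endfacet
facet normal -0.521 0.686 0.508
outer loop
vertex -0.737 0.614 -2.456
vertex -1.089 0.052 -2.059
vertex -0.239 0.367 -1.612
endloop
endfacet
facet normal 0.521 -0.686 -0.508
outer loop
vertex -0.15 -1.182 -2.974
vertex 0.699 -0.867 -2.528
vertex -0.005 -1.559 -2.316
endloop
endfacet
facet normal -0.832 -0.540 -0.126
outer loop
vertex -0.15 -1.182 -2.974
vertex -0.005 -1.559 -2.316
vertex -1.089 0.052 -2.059
endloop
endfacet
facet normal -0.832 -0.540 -0.125
outer loop
vertex -1.089 0.052 -2.059
vertex -0.005 -1.559 -2.316
vertex -0.943 -0.326 -1.4
endloop
endfacet
facet normal -0.521 0.685 0.509
outer loop
vertex -1.089 0.052 -2.059
vertex -0.943 -0.326 -1.4
vertex -0.239 0.367 -1.612
endloop
endfacet
facet normal 0.521 -0.686 -0.509
outer loop
vertex -0.005 -1.559 -2.316
vertex 0.699 -0.867 -2.528
vertex 0.553 -1.532 -1.781
endloop
endfacet
facet normal -0.456 -0.728 0.512
outer loop
vertex -0.005 -1.559 -2.316
vertex 0.553 -1.532 -1.781
vertex -0.943 -0.326 -1.4
endloop
endfacet
facet normal -0.455 -0.727 0.514
outer loop
vertex -0.943 -0.326 -1.4
vertex 0.553 -1.532 -1.781
vertex -0.385 -0.298 -0.866
endloop
endfacet
facet normal -0.521 0.685 0.509
outer loop
vertex -0.943 -0.326 -1.4
vertex -0.385 -0.298 -0.866
vertex -0.239 0.367 -1.612
endloop
endfacet
facet normal 0.521 -0.685 -0.508
outer loop
vertex 0.553 -1.532 -1.781
vertex 0.699 -0.867 -2.528
vertex 1.197 -1.114 -1.684
endloop
endfacet
facet normal 0.189 -0.488 0.852
outer loop
vertex 0.553 -1.532 -1.781
vertex 1.197 -1.114 -1.684
vertex -0.385 -0.298 -0.866
endloop
endfacet
facet normal 0.188 -0.489 0.852
outer loop
vertex -0.385 -0.298 -0.866
vertex 1.197 -1.114 -1.684
vertex 0.258 0.119 -0.769
endloop
endfacet
facet normal -0.521 0.685 0.509
outer loop
vertex -0.385 -0.298 -0.866
vertex 0.258 0.119 -0.769
vertex -0.239 0.367 -1.612
endloop
endfacet
facet normal 0.521 -0.686 -0.508
outer loop
vertex 1.197 -1.114 -1.684
vertex 0.699 -0.867 -2.528
vertex 1.549 -0.552 -2.081
endloop
endfacet
facet normal 0.722 0.036 0.691
outer loop
vertex 1.197 -1.114 -1.684
vertex 1.549 -0.552 -2.081
vertex 0.258 0.119 -0.769
endloop
endfacet
facet normal 0.722 0.036 0.691
outer loop
vertex 0.258 0.119 -0.769
vertex 1.549 -0.552 -2.081
vertex 0.61 0.682 -1.166
endloop
endfacet
facet normal -0.521 0.685 0.509
outer loop
vertex 0.258 0.119 -0.769
vertex 0.61 0.682 -1.166
vertex -0.239 0.367 -1.612
endloop
endfacet

endsolid


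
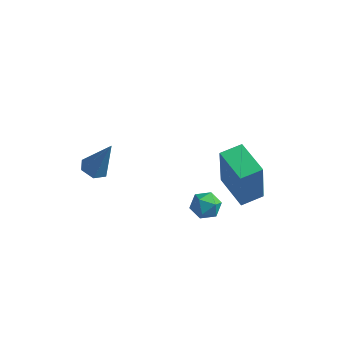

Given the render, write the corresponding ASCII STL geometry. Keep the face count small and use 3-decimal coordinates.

solid 
facet normal -0.404 -0.130 -0.905
outer loop
vertex -1.122 0.222 2.323
vertex -1.444 -0.239 2.533
vertex -1.668 0.317 2.553
endloop
endfacet
facet normal 0.210 0.973 0.096
outer loop
vertex -1.122 0.222 2.323
vertex -1.668 0.317 2.553
vertex -0.776 -0.021 4.027
endloop
endfacet
facet normal -0.405 -0.130 -0.905
outer loop
vertex -1.668 0.317 2.553
vertex -1.444 -0.239 2.533
vertex -1.989 -0.144 2.763
endloop
endfacet
facet normal -0.586 0.637 0.501
outer loop
vertex -1.668 0.317 2.553
vertex -1.989 -0.144 2.763
vertex -0.776 -0.021 4.027
endloop
endfacet
facet normal -0.405 -0.132 -0.905
outer loop
vertex -1.989 -0.144 2.763
vertex -1.444 -0.239 2.533
vertex -1.765 -0.7 2.744
endloop
endfacet
facet normal -0.675 -0.295 0.676
outer loop
vertex -1.989 -0.144 2.763
vertex -1.765 -0.7 2.744
vertex -0.776 -0.021 4.027
endloop
endfacet
facet normal -0.404 -0.133 -0.905
outer loop
vertex -1.765 -0.7 2.744
vertex -1.444 -0.239 2.533
vertex -1.219 -0.795 2.514
endloop
endfacet
facet normal 0.033 -0.894 0.448
outer loop
vertex -1.765 -0.7 2.744
vertex -1.219 -0.795 2.514
vertex -0.776 -0.021 4.027
endloop
endfacet
facet normal -0.404 -0.133 -0.905
outer loop
vertex -1.219 -0.795 2.514
vertex -1.444 -0.239 2.533
vertex -0.898 -0.334 2.303
endloop
endfacet
facet normal 0.829 -0.558 0.043
outer loop
vertex -1.219 -0.795 2.514
vertex -0.898 -0.334 2.303
vertex -0.776 -0.021 4.027
endloop
endfacet
facet normal -0.404 -0.130 -0.905
outer loop
vertex -0.898 -0.334 2.303
vertex -1.444 -0.239 2.533
vertex -1.122 0.222 2.323
endloop
endfacet
facet normal 0.918 0.374 -0.133
outer loop
vertex -0.898 -0.334 2.303
vertex -1.122 0.222 2.323
vertex -0.776 -0.021 4.027
endloop
endfacet
facet normal 0.247 -0.033 0.968
outer loop
vertex 2.991 0.788 1.707
vertex 2.735 0.167 1.751
vertex 3.382 0.254 1.589
endloop
endfacet
facet normal 0.701 0.380 0.604
outer loop
vertex 2.991 0.788 1.707
vertex 3.382 0.254 1.589
vertex 3.427 0.798 1.195
endloop
endfacet
facet normal 0.323 0.900 0.293
outer loop
vertex 2.991 0.788 1.707
vertex 3.427 0.798 1.195
vertex 2.807 1.047 1.114
endloop
endfacet
facet normal -0.363 0.807 0.465
outer loop
vertex 2.991 0.788 1.707
vertex 2.807 1.047 1.114
vertex 2.38 0.657 1.458
endloop
endfacet
facet normal -0.409 0.231 0.883
outer loop
vertex 2.991 0.788 1.707
vertex 2.38 0.657 1.458
vertex 2.735 0.167 1.751
endloop
endfacet
facet normal 0.996 -0.018 0.089
outer loop
vertex 3.427 0.798 1.195
vertex 3.382 0.254 1.589
vertex 3.44 0.183 0.922
endloop
endfacet
facet normal 0.262 -0.686 0.679
outer loop
vertex 3.382 0.254 1.589
vertex 2.735 0.167 1.751
vertex 3.013 -0.207 1.266
endloop
endfacet
facet normal -0.801 -0.257 0.541
outer loop
vertex 2.735 0.167 1.751
vertex 2.38 0.657 1.458
vertex 2.393 0.042 1.185
endloop
endfacet
facet normal -0.725 0.675 -0.135
outer loop
vertex 2.38 0.657 1.458
vertex 2.807 1.047 1.114
vertex 2.438 0.586 0.791
endloop
endfacet
facet normal 0.385 0.824 -0.415
outer loop
vertex 2.807 1.047 1.114
vertex 3.427 0.798 1.195
vertex 3.085 0.673 0.629
endloop
endfacet
facet normal 0.363 -0.807 -0.465
outer loop
vertex 2.829 0.052 0.673
vertex 3.44 0.183 0.922
vertex 3.013 -0.207 1.266
endloop
endfacet
facet normal -0.323 -0.900 -0.293
outer loop
vertex 2.829 0.052 0.673
vertex 3.013 -0.207 1.266
vertex 2.393 0.042 1.185
endloop
endfacet
facet normal -0.701 -0.380 -0.604
outer loop
vertex 2.829 0.052 0.673
vertex 2.393 0.042 1.185
vertex 2.438 0.586 0.791
endloop
endfacet
facet normal -0.247 0.033 -0.968
outer loop
vertex 2.829 0.052 0.673
vertex 2.438 0.586 0.791
vertex 3.085 0.673 0.629
endloop
endfacet
facet normal 0.409 -0.231 -0.883
outer loop
vertex 2.829 0.052 0.673
vertex 3.085 0.673 0.629
vertex 3.44 0.183 0.922
endloop
endfacet
facet normal 0.725 -0.675 0.135
outer loop
vertex 3.013 -0.207 1.266
vertex 3.44 0.183 0.922
vertex 3.382 0.254 1.589
endloop
endfacet
facet normal -0.385 -0.824 0.415
outer loop
vertex 2.393 0.042 1.185
vertex 3.013 -0.207 1.266
vertex 2.735 0.167 1.751
endloop
endfacet
facet normal -0.996 0.018 -0.089
outer loop
vertex 2.438 0.586 0.791
vertex 2.393 0.042 1.185
vertex 2.38 0.657 1.458
endloop
endfacet
facet normal -0.262 0.686 -0.679
outer loop
vertex 3.085 0.673 0.629
vertex 2.438 0.586 0.791
vertex 2.807 1.047 1.114
endloop
endfacet
facet normal 0.801 0.257 -0.541
outer loop
vertex 3.44 0.183 0.922
vertex 3.085 0.673 0.629
vertex 3.427 0.798 1.195
endloop
endfacet
facet normal -0.642 -0.758 -0.111
outer loop
vertex 3.873 1.587 2.163
vertex 2.632 2.609 2.365
vertex 3.819 1.945 0.023
endloop
endfacet
facet normal 0.766 -0.631 -0.125
outer loop
vertex 4.468 2.711 0.135
vertex 3.873 1.587 2.163
vertex 3.819 1.945 0.023
endloop
endfacet
facet normal -0.642 -0.758 -0.111
outer loop
vertex 3.819 1.945 0.023
vertex 2.632 2.609 2.365
vertex 2.578 2.967 0.225
endloop
endfacet
facet normal -0.025 0.165 -0.986
outer loop
vertex 2.578 2.967 0.225
vertex 4.468 2.711 0.135
vertex 3.819 1.945 0.023
endloop
endfacet
facet normal 0.025 -0.165 0.986
outer loop
vertex 3.873 1.587 2.163
vertex 3.281 3.375 2.477
vertex 2.632 2.609 2.365
endloop
endfacet
facet normal 0.766 -0.631 -0.125
outer loop
vertex 4.522 2.353 2.275
vertex 3.873 1.587 2.163
vertex 4.468 2.711 0.135
endloop
endfacet
facet normal 0.025 -0.165 0.986
outer loop
vertex 4.522 2.353 2.275
vertex 3.281 3.375 2.477
vertex 3.873 1.587 2.163
endloop
endfacet
facet normal -0.766 0.631 0.125
outer loop
vertex 2.632 2.609 2.365
vertex 3.281 3.375 2.477
vertex 2.578 2.967 0.225
endloop
endfacet
facet normal -0.025 0.165 -0.986
outer loop
vertex 3.227 3.733 0.337
vertex 4.468 2.711 0.135
vertex 2.578 2.967 0.225
endloop
endfacet
facet normal -0.766 0.631 0.125
outer loop
vertex 2.578 2.967 0.225
vertex 3.281 3.375 2.477
vertex 3.227 3.733 0.337
endloop
endfacet
facet normal 0.642 0.758 0.111
outer loop
vertex 3.227 3.733 0.337
vertex 4.522 2.353 2.275
vertex 4.468 2.711 0.135
endloop
endfacet
facet normal 0.642 0.758 0.111
outer loop
vertex 3.281 3.375 2.477
vertex 4.522 2.353 2.275
vertex 3.227 3.733 0.337
endloop
endfacet

endsolid


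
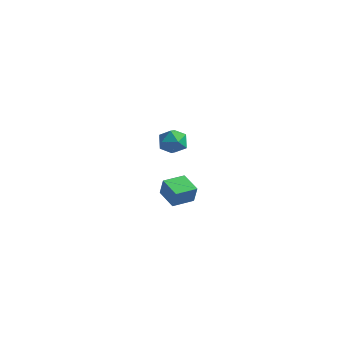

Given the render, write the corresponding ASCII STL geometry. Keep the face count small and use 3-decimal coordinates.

solid 
facet normal 0.069 0.526 0.848
outer loop
vertex -3.724 3.061 -1.745
vertex -3.559 2.4 -1.348
vertex -2.975 2.828 -1.661
endloop
endfacet
facet normal 0.255 0.923 0.287
outer loop
vertex -3.724 3.061 -1.745
vertex -2.975 2.828 -1.661
vertex -3.224 3.112 -2.353
endloop
endfacet
facet normal -0.297 0.941 -0.165
outer loop
vertex -3.724 3.061 -1.745
vertex -3.224 3.112 -2.353
vertex -3.962 2.859 -2.468
endloop
endfacet
facet normal -0.825 0.553 0.117
outer loop
vertex -3.724 3.061 -1.745
vertex -3.962 2.859 -2.468
vertex -4.169 2.418 -1.847
endloop
endfacet
facet normal -0.599 0.297 0.743
outer loop
vertex -3.724 3.061 -1.745
vertex -4.169 2.418 -1.847
vertex -3.559 2.4 -1.348
endloop
endfacet
facet normal 0.800 0.599 -0.042
outer loop
vertex -3.224 3.112 -2.353
vertex -2.975 2.828 -1.661
vertex -2.751 2.482 -2.333
endloop
endfacet
facet normal 0.498 -0.045 0.866
outer loop
vertex -2.975 2.828 -1.661
vertex -3.559 2.4 -1.348
vertex -2.958 2.041 -1.712
endloop
endfacet
facet normal -0.583 -0.416 0.698
outer loop
vertex -3.559 2.4 -1.348
vertex -4.169 2.418 -1.847
vertex -3.696 1.788 -1.827
endloop
endfacet
facet normal -0.949 -0.000 -0.316
outer loop
vertex -4.169 2.418 -1.847
vertex -3.962 2.859 -2.468
vertex -3.945 2.072 -2.519
endloop
endfacet
facet normal -0.094 0.627 -0.774
outer loop
vertex -3.962 2.859 -2.468
vertex -3.224 3.112 -2.353
vertex -3.361 2.5 -2.832
endloop
endfacet
facet normal 0.825 -0.553 -0.117
outer loop
vertex -3.196 1.839 -2.435
vertex -2.751 2.482 -2.333
vertex -2.958 2.041 -1.712
endloop
endfacet
facet normal 0.297 -0.941 0.165
outer loop
vertex -3.196 1.839 -2.435
vertex -2.958 2.041 -1.712
vertex -3.696 1.788 -1.827
endloop
endfacet
facet normal -0.255 -0.923 -0.287
outer loop
vertex -3.196 1.839 -2.435
vertex -3.696 1.788 -1.827
vertex -3.945 2.072 -2.519
endloop
endfacet
facet normal -0.069 -0.526 -0.848
outer loop
vertex -3.196 1.839 -2.435
vertex -3.945 2.072 -2.519
vertex -3.361 2.5 -2.832
endloop
endfacet
facet normal 0.599 -0.297 -0.743
outer loop
vertex -3.196 1.839 -2.435
vertex -3.361 2.5 -2.832
vertex -2.751 2.482 -2.333
endloop
endfacet
facet normal 0.949 -0.000 0.316
outer loop
vertex -2.958 2.041 -1.712
vertex -2.751 2.482 -2.333
vertex -2.975 2.828 -1.661
endloop
endfacet
facet normal 0.094 -0.627 0.774
outer loop
vertex -3.696 1.788 -1.827
vertex -2.958 2.041 -1.712
vertex -3.559 2.4 -1.348
endloop
endfacet
facet normal -0.800 -0.599 0.042
outer loop
vertex -3.945 2.072 -2.519
vertex -3.696 1.788 -1.827
vertex -4.169 2.418 -1.847
endloop
endfacet
facet normal -0.498 0.045 -0.866
outer loop
vertex -3.361 2.5 -2.832
vertex -3.945 2.072 -2.519
vertex -3.962 2.859 -2.468
endloop
endfacet
facet normal 0.583 0.416 -0.698
outer loop
vertex -2.751 2.482 -2.333
vertex -3.361 2.5 -2.832
vertex -3.224 3.112 -2.353
endloop
endfacet
facet normal -0.851 0.487 0.197
outer loop
vertex -0.436 -3.848 0.182
vertex 0.086 -2.906 0.11
vertex -0.616 -3.814 -0.679
endloop
endfacet
facet normal -0.483 -0.873 0.067
outer loop
vertex 0.294 -4.334 -0.89
vertex -0.436 -3.848 0.182
vertex -0.616 -3.814 -0.679
endloop
endfacet
facet normal -0.851 0.486 0.199
outer loop
vertex -0.616 -3.814 -0.679
vertex 0.086 -2.906 0.11
vertex -0.095 -2.871 -0.751
endloop
endfacet
facet normal -0.205 0.038 -0.978
outer loop
vertex -0.095 -2.871 -0.751
vertex 0.294 -4.334 -0.89
vertex -0.616 -3.814 -0.679
endloop
endfacet
facet normal 0.205 -0.039 0.978
outer loop
vertex -0.436 -3.848 0.182
vertex 0.996 -3.426 -0.101
vertex 0.086 -2.906 0.11
endloop
endfacet
facet normal -0.484 -0.873 0.066
outer loop
vertex 0.475 -4.369 -0.029
vertex -0.436 -3.848 0.182
vertex 0.294 -4.334 -0.89
endloop
endfacet
facet normal 0.205 -0.038 0.978
outer loop
vertex 0.475 -4.369 -0.029
vertex 0.996 -3.426 -0.101
vertex -0.436 -3.848 0.182
endloop
endfacet
facet normal 0.483 0.873 -0.066
outer loop
vertex 0.086 -2.906 0.11
vertex 0.996 -3.426 -0.101
vertex -0.095 -2.871 -0.751
endloop
endfacet
facet normal -0.204 0.039 -0.978
outer loop
vertex 0.816 -3.392 -0.962
vertex 0.294 -4.334 -0.89
vertex -0.095 -2.871 -0.751
endloop
endfacet
facet normal 0.484 0.873 -0.067
outer loop
vertex -0.095 -2.871 -0.751
vertex 0.996 -3.426 -0.101
vertex 0.816 -3.392 -0.962
endloop
endfacet
facet normal 0.851 -0.487 -0.199
outer loop
vertex 0.816 -3.392 -0.962
vertex 0.475 -4.369 -0.029
vertex 0.294 -4.334 -0.89
endloop
endfacet
facet normal 0.852 -0.486 -0.197
outer loop
vertex 0.996 -3.426 -0.101
vertex 0.475 -4.369 -0.029
vertex 0.816 -3.392 -0.962
endloop
endfacet

endsolid


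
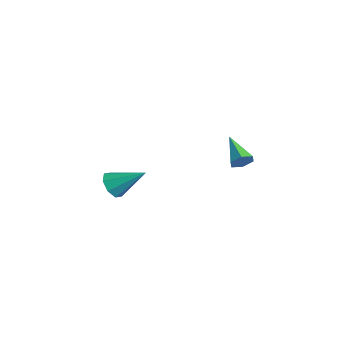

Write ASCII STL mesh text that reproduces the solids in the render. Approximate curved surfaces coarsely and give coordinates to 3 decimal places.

solid 
facet normal 0.884 -0.077 -0.461
outer loop
vertex 2.63 2.436 1.845
vertex 2.331 2.645 1.236
vertex 2.604 3.126 1.68
endloop
endfacet
facet normal 0.181 0.235 0.955
outer loop
vertex 2.63 2.436 1.845
vertex 2.604 3.126 1.68
vertex 0.589 2.795 2.144
endloop
endfacet
facet normal 0.884 -0.077 -0.461
outer loop
vertex 2.604 3.126 1.68
vertex 2.331 2.645 1.236
vertex 2.305 3.335 1.071
endloop
endfacet
facet normal -0.071 0.932 0.355
outer loop
vertex 2.604 3.126 1.68
vertex 2.305 3.335 1.071
vertex 0.589 2.795 2.144
endloop
endfacet
facet normal 0.884 -0.077 -0.462
outer loop
vertex 2.305 3.335 1.071
vertex 2.331 2.645 1.236
vertex 2.031 2.853 0.627
endloop
endfacet
facet normal -0.516 0.720 -0.463
outer loop
vertex 2.305 3.335 1.071
vertex 2.031 2.853 0.627
vertex 0.589 2.795 2.144
endloop
endfacet
facet normal 0.884 -0.077 -0.462
outer loop
vertex 2.031 2.853 0.627
vertex 2.331 2.645 1.236
vertex 2.057 2.163 0.792
endloop
endfacet
facet normal -0.708 -0.189 -0.680
outer loop
vertex 2.031 2.853 0.627
vertex 2.057 2.163 0.792
vertex 0.589 2.795 2.144
endloop
endfacet
facet normal 0.884 -0.077 -0.462
outer loop
vertex 2.057 2.163 0.792
vertex 2.331 2.645 1.236
vertex 2.357 1.954 1.401
endloop
endfacet
facet normal -0.455 -0.887 -0.080
outer loop
vertex 2.057 2.163 0.792
vertex 2.357 1.954 1.401
vertex 0.589 2.795 2.144
endloop
endfacet
facet normal 0.884 -0.077 -0.461
outer loop
vertex 2.357 1.954 1.401
vertex 2.331 2.645 1.236
vertex 2.63 2.436 1.845
endloop
endfacet
facet normal -0.010 -0.674 0.738
outer loop
vertex 2.357 1.954 1.401
vertex 2.63 2.436 1.845
vertex 0.589 2.795 2.144
endloop
endfacet
facet normal -0.506 -0.661 -0.555
outer loop
vertex 2.846 -5.244 1.601
vertex 2.202 -4.667 1.501
vertex 2.93 -4.858 1.065
endloop
endfacet
facet normal 0.979 -0.203 0.007
outer loop
vertex 2.846 -5.244 1.601
vertex 2.93 -4.858 1.065
vertex 3.238 -3.313 2.639
endloop
endfacet
facet normal -0.506 -0.660 -0.555
outer loop
vertex 2.93 -4.858 1.065
vertex 2.202 -4.667 1.501
vertex 2.588 -4.36 0.784
endloop
endfacet
facet normal 0.830 0.308 -0.465
outer loop
vertex 2.93 -4.858 1.065
vertex 2.588 -4.36 0.784
vertex 3.238 -3.313 2.639
endloop
endfacet
facet normal -0.505 -0.661 -0.555
outer loop
vertex 2.588 -4.36 0.784
vertex 2.202 -4.667 1.501
vertex 2.019 -4.043 0.924
endloop
endfacet
facet normal 0.301 0.782 -0.547
outer loop
vertex 2.588 -4.36 0.784
vertex 2.019 -4.043 0.924
vertex 3.238 -3.313 2.639
endloop
endfacet
facet normal -0.505 -0.661 -0.555
outer loop
vertex 2.019 -4.043 0.924
vertex 2.202 -4.667 1.501
vertex 1.558 -4.091 1.401
endloop
endfacet
facet normal -0.294 0.937 -0.190
outer loop
vertex 2.019 -4.043 0.924
vertex 1.558 -4.091 1.401
vertex 3.238 -3.313 2.639
endloop
endfacet
facet normal -0.505 -0.661 -0.555
outer loop
vertex 1.558 -4.091 1.401
vertex 2.202 -4.667 1.501
vertex 1.474 -4.477 1.937
endloop
endfacet
facet normal -0.610 0.685 0.398
outer loop
vertex 1.558 -4.091 1.401
vertex 1.474 -4.477 1.937
vertex 3.238 -3.313 2.639
endloop
endfacet
facet normal -0.505 -0.661 -0.555
outer loop
vertex 1.474 -4.477 1.937
vertex 2.202 -4.667 1.501
vertex 1.816 -4.974 2.218
endloop
endfacet
facet normal -0.461 0.174 0.870
outer loop
vertex 1.474 -4.477 1.937
vertex 1.816 -4.974 2.218
vertex 3.238 -3.313 2.639
endloop
endfacet
facet normal -0.505 -0.661 -0.555
outer loop
vertex 1.816 -4.974 2.218
vertex 2.202 -4.667 1.501
vertex 2.385 -5.292 2.079
endloop
endfacet
facet normal 0.066 -0.298 0.952
outer loop
vertex 1.816 -4.974 2.218
vertex 2.385 -5.292 2.079
vertex 3.238 -3.313 2.639
endloop
endfacet
facet normal -0.506 -0.661 -0.554
outer loop
vertex 2.385 -5.292 2.079
vertex 2.202 -4.667 1.501
vertex 2.846 -5.244 1.601
endloop
endfacet
facet normal 0.664 -0.454 0.594
outer loop
vertex 2.385 -5.292 2.079
vertex 2.846 -5.244 1.601
vertex 3.238 -3.313 2.639
endloop
endfacet

endsolid


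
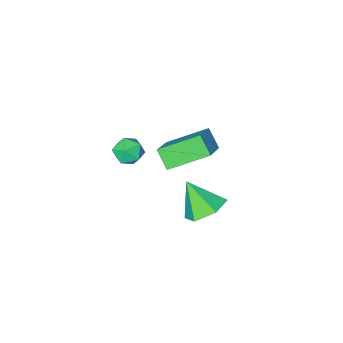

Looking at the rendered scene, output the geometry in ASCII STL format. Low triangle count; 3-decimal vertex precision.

solid 
facet normal -0.677 -0.527 -0.514
outer loop
vertex 1.23 -0.014 2.936
vertex -0.205 0.951 3.837
vertex 1.242 0.698 2.191
endloop
endfacet
facet normal 0.736 -0.495 -0.462
outer loop
vertex 2.285 1.509 2.983
vertex 1.23 -0.014 2.936
vertex 1.242 0.698 2.191
endloop
endfacet
facet normal -0.677 -0.526 -0.514
outer loop
vertex 1.242 0.698 2.191
vertex -0.205 0.951 3.837
vertex -0.193 1.663 3.093
endloop
endfacet
facet normal 0.011 0.691 -0.722
outer loop
vertex -0.193 1.663 3.093
vertex 2.285 1.509 2.983
vertex 1.242 0.698 2.191
endloop
endfacet
facet normal -0.011 -0.691 0.723
outer loop
vertex 1.23 -0.014 2.936
vertex 0.838 1.762 4.629
vertex -0.205 0.951 3.837
endloop
endfacet
facet normal 0.736 -0.495 -0.462
outer loop
vertex 2.273 0.797 3.727
vertex 1.23 -0.014 2.936
vertex 2.285 1.509 2.983
endloop
endfacet
facet normal -0.011 -0.691 0.723
outer loop
vertex 2.273 0.797 3.727
vertex 0.838 1.762 4.629
vertex 1.23 -0.014 2.936
endloop
endfacet
facet normal -0.736 0.495 0.462
outer loop
vertex -0.205 0.951 3.837
vertex 0.838 1.762 4.629
vertex -0.193 1.663 3.093
endloop
endfacet
facet normal 0.011 0.691 -0.723
outer loop
vertex 0.85 2.474 3.884
vertex 2.285 1.509 2.983
vertex -0.193 1.663 3.093
endloop
endfacet
facet normal -0.736 0.496 0.462
outer loop
vertex -0.193 1.663 3.093
vertex 0.838 1.762 4.629
vertex 0.85 2.474 3.884
endloop
endfacet
facet normal 0.677 0.526 0.515
outer loop
vertex 0.85 2.474 3.884
vertex 2.273 0.797 3.727
vertex 2.285 1.509 2.983
endloop
endfacet
facet normal 0.677 0.526 0.514
outer loop
vertex 0.838 1.762 4.629
vertex 2.273 0.797 3.727
vertex 0.85 2.474 3.884
endloop
endfacet
facet normal -0.194 0.572 -0.797
outer loop
vertex 0.825 1.419 -1.62
vertex -0.102 0.981 -1.709
vertex 0.015 1.825 -1.131
endloop
endfacet
facet normal 0.609 0.366 0.704
outer loop
vertex 0.825 1.419 -1.62
vertex 0.015 1.825 -1.131
vertex 0.222 0.019 -0.371
endloop
endfacet
facet normal -0.194 0.572 -0.797
outer loop
vertex 0.015 1.825 -1.131
vertex -0.102 0.981 -1.709
vertex -0.913 1.387 -1.22
endloop
endfacet
facet normal -0.252 0.351 0.902
outer loop
vertex 0.015 1.825 -1.131
vertex -0.913 1.387 -1.22
vertex 0.222 0.019 -0.371
endloop
endfacet
facet normal -0.193 0.573 -0.796
outer loop
vertex -0.913 1.387 -1.22
vertex -0.102 0.981 -1.709
vertex -1.03 0.543 -1.799
endloop
endfacet
facet normal -0.770 -0.285 0.571
outer loop
vertex -0.913 1.387 -1.22
vertex -1.03 0.543 -1.799
vertex 0.222 0.019 -0.371
endloop
endfacet
facet normal -0.193 0.573 -0.797
outer loop
vertex -1.03 0.543 -1.799
vertex -0.102 0.981 -1.709
vertex -0.22 0.137 -2.287
endloop
endfacet
facet normal -0.427 -0.903 0.043
outer loop
vertex -1.03 0.543 -1.799
vertex -0.22 0.137 -2.287
vertex 0.222 0.019 -0.371
endloop
endfacet
facet normal -0.194 0.573 -0.797
outer loop
vertex -0.22 0.137 -2.287
vertex -0.102 0.981 -1.709
vertex 0.708 0.575 -2.198
endloop
endfacet
facet normal 0.434 -0.888 -0.155
outer loop
vertex -0.22 0.137 -2.287
vertex 0.708 0.575 -2.198
vertex 0.222 0.019 -0.371
endloop
endfacet
facet normal -0.194 0.572 -0.797
outer loop
vertex 0.708 0.575 -2.198
vertex -0.102 0.981 -1.709
vertex 0.825 1.419 -1.62
endloop
endfacet
facet normal 0.951 -0.253 0.176
outer loop
vertex 0.708 0.575 -2.198
vertex 0.825 1.419 -1.62
vertex 0.222 0.019 -0.371
endloop
endfacet
facet normal 0.000 0.803 0.596
outer loop
vertex 2.122 -0.71 1.71
vertex 1.755 -1.104 2.241
vertex 2.512 -1.097 2.231
endloop
endfacet
facet normal 0.572 0.803 0.168
outer loop
vertex 2.122 -0.71 1.71
vertex 2.512 -1.097 2.231
vertex 2.736 -1.105 1.508
endloop
endfacet
facet normal 0.342 0.791 -0.507
outer loop
vertex 2.122 -0.71 1.71
vertex 2.736 -1.105 1.508
vertex 2.118 -1.117 1.072
endloop
endfacet
facet normal -0.371 0.784 -0.498
outer loop
vertex 2.122 -0.71 1.71
vertex 2.118 -1.117 1.072
vertex 1.512 -1.117 1.524
endloop
endfacet
facet normal -0.584 0.791 0.183
outer loop
vertex 2.122 -0.71 1.71
vertex 1.512 -1.117 1.524
vertex 1.755 -1.104 2.241
endloop
endfacet
facet normal 0.936 0.202 0.288
outer loop
vertex 2.736 -1.105 1.508
vertex 2.512 -1.097 2.231
vertex 2.748 -1.743 1.916
endloop
endfacet
facet normal 0.011 0.201 0.979
outer loop
vertex 2.512 -1.097 2.231
vertex 1.755 -1.104 2.241
vertex 2.142 -1.743 2.368
endloop
endfacet
facet normal -0.932 0.182 0.313
outer loop
vertex 1.755 -1.104 2.241
vertex 1.512 -1.117 1.524
vertex 1.524 -1.755 1.932
endloop
endfacet
facet normal -0.589 0.170 -0.790
outer loop
vertex 1.512 -1.117 1.524
vertex 2.118 -1.117 1.072
vertex 1.748 -1.763 1.209
endloop
endfacet
facet normal 0.565 0.182 -0.805
outer loop
vertex 2.118 -1.117 1.072
vertex 2.736 -1.105 1.508
vertex 2.505 -1.756 1.199
endloop
endfacet
facet normal 0.371 -0.784 0.498
outer loop
vertex 2.138 -2.15 1.73
vertex 2.748 -1.743 1.916
vertex 2.142 -1.743 2.368
endloop
endfacet
facet normal -0.342 -0.791 0.507
outer loop
vertex 2.138 -2.15 1.73
vertex 2.142 -1.743 2.368
vertex 1.524 -1.755 1.932
endloop
endfacet
facet normal -0.572 -0.803 -0.168
outer loop
vertex 2.138 -2.15 1.73
vertex 1.524 -1.755 1.932
vertex 1.748 -1.763 1.209
endloop
endfacet
facet normal -0.000 -0.803 -0.596
outer loop
vertex 2.138 -2.15 1.73
vertex 1.748 -1.763 1.209
vertex 2.505 -1.756 1.199
endloop
endfacet
facet normal 0.584 -0.791 -0.183
outer loop
vertex 2.138 -2.15 1.73
vertex 2.505 -1.756 1.199
vertex 2.748 -1.743 1.916
endloop
endfacet
facet normal 0.589 -0.170 0.790
outer loop
vertex 2.142 -1.743 2.368
vertex 2.748 -1.743 1.916
vertex 2.512 -1.097 2.231
endloop
endfacet
facet normal -0.565 -0.182 0.805
outer loop
vertex 1.524 -1.755 1.932
vertex 2.142 -1.743 2.368
vertex 1.755 -1.104 2.241
endloop
endfacet
facet normal -0.936 -0.202 -0.288
outer loop
vertex 1.748 -1.763 1.209
vertex 1.524 -1.755 1.932
vertex 1.512 -1.117 1.524
endloop
endfacet
facet normal -0.011 -0.201 -0.979
outer loop
vertex 2.505 -1.756 1.199
vertex 1.748 -1.763 1.209
vertex 2.118 -1.117 1.072
endloop
endfacet
facet normal 0.932 -0.182 -0.313
outer loop
vertex 2.748 -1.743 1.916
vertex 2.505 -1.756 1.199
vertex 2.736 -1.105 1.508
endloop
endfacet

endsolid


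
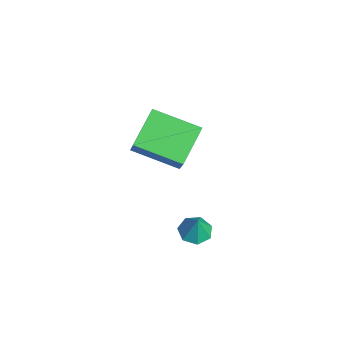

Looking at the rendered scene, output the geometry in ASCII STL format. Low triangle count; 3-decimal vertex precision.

solid 
facet normal -0.610 0.064 -0.790
outer loop
vertex -3.416 -0.31 -0.951
vertex -4.596 0.76 0.046
vertex -2.366 1.469 -1.617
endloop
endfacet
facet normal 0.628 -0.569 -0.530
outer loop
vertex -1.324 1.36 -0.266
vertex -3.416 -0.31 -0.951
vertex -2.366 1.469 -1.617
endloop
endfacet
facet normal -0.610 0.064 -0.790
outer loop
vertex -2.366 1.469 -1.617
vertex -4.596 0.76 0.046
vertex -3.547 2.539 -0.62
endloop
endfacet
facet normal 0.484 0.820 -0.307
outer loop
vertex -3.547 2.539 -0.62
vertex -1.324 1.36 -0.266
vertex -2.366 1.469 -1.617
endloop
endfacet
facet normal -0.484 -0.820 0.307
outer loop
vertex -3.416 -0.31 -0.951
vertex -3.554 0.651 1.397
vertex -4.596 0.76 0.046
endloop
endfacet
facet normal 0.628 -0.569 -0.531
outer loop
vertex -2.373 -0.419 0.4
vertex -3.416 -0.31 -0.951
vertex -1.324 1.36 -0.266
endloop
endfacet
facet normal -0.483 -0.820 0.307
outer loop
vertex -2.373 -0.419 0.4
vertex -3.554 0.651 1.397
vertex -3.416 -0.31 -0.951
endloop
endfacet
facet normal -0.628 0.569 0.530
outer loop
vertex -4.596 0.76 0.046
vertex -3.554 0.651 1.397
vertex -3.547 2.539 -0.62
endloop
endfacet
facet normal 0.484 0.820 -0.307
outer loop
vertex -2.504 2.43 0.731
vertex -1.324 1.36 -0.266
vertex -3.547 2.539 -0.62
endloop
endfacet
facet normal -0.628 0.569 0.531
outer loop
vertex -3.547 2.539 -0.62
vertex -3.554 0.651 1.397
vertex -2.504 2.43 0.731
endloop
endfacet
facet normal 0.610 -0.064 0.790
outer loop
vertex -2.504 2.43 0.731
vertex -2.373 -0.419 0.4
vertex -1.324 1.36 -0.266
endloop
endfacet
facet normal 0.609 -0.064 0.790
outer loop
vertex -3.554 0.651 1.397
vertex -2.373 -0.419 0.4
vertex -2.504 2.43 0.731
endloop
endfacet
facet normal -0.333 -0.009 -0.943
outer loop
vertex 1.802 1.643 -2.037
vertex 1.343 1.155 -1.87
vertex 1.268 1.841 -1.85
endloop
endfacet
facet normal 0.435 0.819 0.375
outer loop
vertex 1.802 1.643 -2.037
vertex 1.268 1.841 -1.85
vertex 1.697 1.165 -0.87
endloop
endfacet
facet normal -0.334 -0.009 -0.943
outer loop
vertex 1.268 1.841 -1.85
vertex 1.343 1.155 -1.87
vertex 0.791 1.522 -1.678
endloop
endfacet
facet normal -0.267 0.735 0.624
outer loop
vertex 1.268 1.841 -1.85
vertex 0.791 1.522 -1.678
vertex 1.697 1.165 -0.87
endloop
endfacet
facet normal -0.334 -0.010 -0.942
outer loop
vertex 0.791 1.522 -1.678
vertex 1.343 1.155 -1.87
vertex 0.73 0.927 -1.65
endloop
endfacet
facet normal -0.640 0.101 0.762
outer loop
vertex 0.791 1.522 -1.678
vertex 0.73 0.927 -1.65
vertex 1.697 1.165 -0.87
endloop
endfacet
facet normal -0.335 -0.009 -0.942
outer loop
vertex 0.73 0.927 -1.65
vertex 1.343 1.155 -1.87
vertex 1.13 0.504 -1.788
endloop
endfacet
facet normal -0.404 -0.606 0.686
outer loop
vertex 0.73 0.927 -1.65
vertex 1.13 0.504 -1.788
vertex 1.697 1.165 -0.87
endloop
endfacet
facet normal -0.333 -0.010 -0.943
outer loop
vertex 1.13 0.504 -1.788
vertex 1.343 1.155 -1.87
vertex 1.691 0.571 -1.987
endloop
endfacet
facet normal 0.262 -0.853 0.452
outer loop
vertex 1.13 0.504 -1.788
vertex 1.691 0.571 -1.987
vertex 1.697 1.165 -0.87
endloop
endfacet
facet normal -0.333 -0.010 -0.943
outer loop
vertex 1.691 0.571 -1.987
vertex 1.343 1.155 -1.87
vertex 1.99 1.077 -2.098
endloop
endfacet
facet normal 0.858 -0.455 0.237
outer loop
vertex 1.691 0.571 -1.987
vertex 1.99 1.077 -2.098
vertex 1.697 1.165 -0.87
endloop
endfacet
facet normal -0.333 -0.009 -0.943
outer loop
vertex 1.99 1.077 -2.098
vertex 1.343 1.155 -1.87
vertex 1.802 1.643 -2.037
endloop
endfacet
facet normal 0.936 0.289 0.203
outer loop
vertex 1.99 1.077 -2.098
vertex 1.802 1.643 -2.037
vertex 1.697 1.165 -0.87
endloop
endfacet

endsolid


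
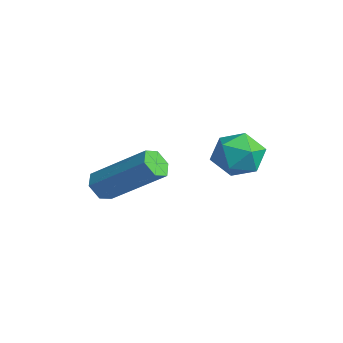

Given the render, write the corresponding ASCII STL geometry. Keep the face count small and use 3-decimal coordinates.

solid 
facet normal -0.581 -0.549 -0.601
outer loop
vertex -1.271 0.593 -4.875
vertex -1.495 0.393 -4.476
vertex -1.677 0.811 -4.682
endloop
endfacet
facet normal 0.049 0.712 -0.700
outer loop
vertex -1.271 0.593 -4.875
vertex -1.677 0.811 -4.682
vertex -0.14 1.666 -3.704
endloop
endfacet
facet normal 0.049 0.712 -0.700
outer loop
vertex -0.14 1.666 -3.704
vertex -1.677 0.811 -4.682
vertex -0.547 1.884 -3.511
endloop
endfacet
facet normal 0.580 0.551 0.600
outer loop
vertex -0.14 1.666 -3.704
vertex -0.547 1.884 -3.511
vertex -0.365 1.467 -3.304
endloop
endfacet
facet normal -0.580 -0.549 -0.602
outer loop
vertex -1.677 0.811 -4.682
vertex -1.495 0.393 -4.476
vertex -1.902 0.611 -4.283
endloop
endfacet
facet normal -0.680 0.733 -0.016
outer loop
vertex -1.677 0.811 -4.682
vertex -1.902 0.611 -4.283
vertex -0.547 1.884 -3.511
endloop
endfacet
facet normal -0.680 0.733 -0.016
outer loop
vertex -0.547 1.884 -3.511
vertex -1.902 0.611 -4.283
vertex -0.772 1.684 -3.111
endloop
endfacet
facet normal 0.579 0.551 0.601
outer loop
vertex -0.547 1.884 -3.511
vertex -0.772 1.684 -3.111
vertex -0.365 1.467 -3.304
endloop
endfacet
facet normal -0.580 -0.551 -0.600
outer loop
vertex -1.902 0.611 -4.283
vertex -1.495 0.393 -4.476
vertex -1.72 0.194 -4.076
endloop
endfacet
facet normal -0.729 0.021 0.684
outer loop
vertex -1.902 0.611 -4.283
vertex -1.72 0.194 -4.076
vertex -0.772 1.684 -3.111
endloop
endfacet
facet normal -0.728 0.019 0.685
outer loop
vertex -0.772 1.684 -3.111
vertex -1.72 0.194 -4.076
vertex -0.589 1.267 -2.905
endloop
endfacet
facet normal 0.579 0.551 0.601
outer loop
vertex -0.772 1.684 -3.111
vertex -0.589 1.267 -2.905
vertex -0.365 1.467 -3.304
endloop
endfacet
facet normal -0.580 -0.551 -0.600
outer loop
vertex -1.72 0.194 -4.076
vertex -1.495 0.393 -4.476
vertex -1.313 -0.024 -4.269
endloop
endfacet
facet normal -0.049 -0.712 0.700
outer loop
vertex -1.72 0.194 -4.076
vertex -1.313 -0.024 -4.269
vertex -0.589 1.267 -2.905
endloop
endfacet
facet normal -0.049 -0.712 0.700
outer loop
vertex -0.589 1.267 -2.905
vertex -1.313 -0.024 -4.269
vertex -0.183 1.049 -3.098
endloop
endfacet
facet normal 0.581 0.549 0.601
outer loop
vertex -0.589 1.267 -2.905
vertex -0.183 1.049 -3.098
vertex -0.365 1.467 -3.304
endloop
endfacet
facet normal -0.579 -0.551 -0.601
outer loop
vertex -1.313 -0.024 -4.269
vertex -1.495 0.393 -4.476
vertex -1.088 0.176 -4.669
endloop
endfacet
facet normal 0.680 -0.733 0.016
outer loop
vertex -1.313 -0.024 -4.269
vertex -1.088 0.176 -4.669
vertex -0.183 1.049 -3.098
endloop
endfacet
facet normal 0.680 -0.733 0.016
outer loop
vertex -0.183 1.049 -3.098
vertex -1.088 0.176 -4.669
vertex 0.042 1.249 -3.497
endloop
endfacet
facet normal 0.580 0.549 0.602
outer loop
vertex -0.183 1.049 -3.098
vertex 0.042 1.249 -3.497
vertex -0.365 1.467 -3.304
endloop
endfacet
facet normal -0.579 -0.551 -0.601
outer loop
vertex -1.088 0.176 -4.669
vertex -1.495 0.393 -4.476
vertex -1.271 0.593 -4.875
endloop
endfacet
facet normal 0.728 -0.019 -0.685
outer loop
vertex -1.088 0.176 -4.669
vertex -1.271 0.593 -4.875
vertex 0.042 1.249 -3.497
endloop
endfacet
facet normal 0.729 -0.022 -0.684
outer loop
vertex 0.042 1.249 -3.497
vertex -1.271 0.593 -4.875
vertex -0.14 1.666 -3.704
endloop
endfacet
facet normal 0.580 0.551 0.600
outer loop
vertex 0.042 1.249 -3.497
vertex -0.14 1.666 -3.704
vertex -0.365 1.467 -3.304
endloop
endfacet
facet normal -0.721 0.550 -0.421
outer loop
vertex -0.142 4.152 -3.825
vertex -0.663 3.578 -3.683
vertex -0.544 4.144 -3.147
endloop
endfacet
facet normal -0.225 0.967 -0.122
outer loop
vertex -0.142 4.152 -3.825
vertex -0.544 4.144 -3.147
vertex 0.224 4.323 -3.147
endloop
endfacet
facet normal 0.403 0.812 -0.422
outer loop
vertex -0.142 4.152 -3.825
vertex 0.224 4.323 -3.147
vertex 0.58 3.867 -3.683
endloop
endfacet
facet normal 0.296 0.299 -0.907
outer loop
vertex -0.142 4.152 -3.825
vertex 0.58 3.867 -3.683
vertex 0.032 3.406 -4.014
endloop
endfacet
facet normal -0.398 0.137 -0.907
outer loop
vertex -0.142 4.152 -3.825
vertex 0.032 3.406 -4.014
vertex -0.663 3.578 -3.683
endloop
endfacet
facet normal -0.186 0.800 0.570
outer loop
vertex 0.224 4.323 -3.147
vertex -0.544 4.144 -3.147
vertex -0.072 3.854 -2.586
endloop
endfacet
facet normal -0.988 0.126 0.086
outer loop
vertex -0.544 4.144 -3.147
vertex -0.663 3.578 -3.683
vertex -0.62 3.393 -2.917
endloop
endfacet
facet normal -0.467 -0.542 -0.699
outer loop
vertex -0.663 3.578 -3.683
vertex 0.032 3.406 -4.014
vertex -0.264 2.937 -3.453
endloop
endfacet
facet normal 0.658 -0.281 -0.699
outer loop
vertex 0.032 3.406 -4.014
vertex 0.58 3.867 -3.683
vertex 0.504 3.116 -3.453
endloop
endfacet
facet normal 0.832 0.549 0.086
outer loop
vertex 0.58 3.867 -3.683
vertex 0.224 4.323 -3.147
vertex 0.623 3.682 -2.917
endloop
endfacet
facet normal -0.296 -0.299 0.907
outer loop
vertex 0.102 3.108 -2.775
vertex -0.072 3.854 -2.586
vertex -0.62 3.393 -2.917
endloop
endfacet
facet normal -0.403 -0.812 0.422
outer loop
vertex 0.102 3.108 -2.775
vertex -0.62 3.393 -2.917
vertex -0.264 2.937 -3.453
endloop
endfacet
facet normal 0.225 -0.967 0.122
outer loop
vertex 0.102 3.108 -2.775
vertex -0.264 2.937 -3.453
vertex 0.504 3.116 -3.453
endloop
endfacet
facet normal 0.721 -0.550 0.421
outer loop
vertex 0.102 3.108 -2.775
vertex 0.504 3.116 -3.453
vertex 0.623 3.682 -2.917
endloop
endfacet
facet normal 0.398 -0.137 0.907
outer loop
vertex 0.102 3.108 -2.775
vertex 0.623 3.682 -2.917
vertex -0.072 3.854 -2.586
endloop
endfacet
facet normal -0.658 0.281 0.699
outer loop
vertex -0.62 3.393 -2.917
vertex -0.072 3.854 -2.586
vertex -0.544 4.144 -3.147
endloop
endfacet
facet normal -0.832 -0.549 -0.086
outer loop
vertex -0.264 2.937 -3.453
vertex -0.62 3.393 -2.917
vertex -0.663 3.578 -3.683
endloop
endfacet
facet normal 0.186 -0.800 -0.570
outer loop
vertex 0.504 3.116 -3.453
vertex -0.264 2.937 -3.453
vertex 0.032 3.406 -4.014
endloop
endfacet
facet normal 0.988 -0.126 -0.086
outer loop
vertex 0.623 3.682 -2.917
vertex 0.504 3.116 -3.453
vertex 0.58 3.867 -3.683
endloop
endfacet
facet normal 0.467 0.542 0.699
outer loop
vertex -0.072 3.854 -2.586
vertex 0.623 3.682 -2.917
vertex 0.224 4.323 -3.147
endloop
endfacet

endsolid
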